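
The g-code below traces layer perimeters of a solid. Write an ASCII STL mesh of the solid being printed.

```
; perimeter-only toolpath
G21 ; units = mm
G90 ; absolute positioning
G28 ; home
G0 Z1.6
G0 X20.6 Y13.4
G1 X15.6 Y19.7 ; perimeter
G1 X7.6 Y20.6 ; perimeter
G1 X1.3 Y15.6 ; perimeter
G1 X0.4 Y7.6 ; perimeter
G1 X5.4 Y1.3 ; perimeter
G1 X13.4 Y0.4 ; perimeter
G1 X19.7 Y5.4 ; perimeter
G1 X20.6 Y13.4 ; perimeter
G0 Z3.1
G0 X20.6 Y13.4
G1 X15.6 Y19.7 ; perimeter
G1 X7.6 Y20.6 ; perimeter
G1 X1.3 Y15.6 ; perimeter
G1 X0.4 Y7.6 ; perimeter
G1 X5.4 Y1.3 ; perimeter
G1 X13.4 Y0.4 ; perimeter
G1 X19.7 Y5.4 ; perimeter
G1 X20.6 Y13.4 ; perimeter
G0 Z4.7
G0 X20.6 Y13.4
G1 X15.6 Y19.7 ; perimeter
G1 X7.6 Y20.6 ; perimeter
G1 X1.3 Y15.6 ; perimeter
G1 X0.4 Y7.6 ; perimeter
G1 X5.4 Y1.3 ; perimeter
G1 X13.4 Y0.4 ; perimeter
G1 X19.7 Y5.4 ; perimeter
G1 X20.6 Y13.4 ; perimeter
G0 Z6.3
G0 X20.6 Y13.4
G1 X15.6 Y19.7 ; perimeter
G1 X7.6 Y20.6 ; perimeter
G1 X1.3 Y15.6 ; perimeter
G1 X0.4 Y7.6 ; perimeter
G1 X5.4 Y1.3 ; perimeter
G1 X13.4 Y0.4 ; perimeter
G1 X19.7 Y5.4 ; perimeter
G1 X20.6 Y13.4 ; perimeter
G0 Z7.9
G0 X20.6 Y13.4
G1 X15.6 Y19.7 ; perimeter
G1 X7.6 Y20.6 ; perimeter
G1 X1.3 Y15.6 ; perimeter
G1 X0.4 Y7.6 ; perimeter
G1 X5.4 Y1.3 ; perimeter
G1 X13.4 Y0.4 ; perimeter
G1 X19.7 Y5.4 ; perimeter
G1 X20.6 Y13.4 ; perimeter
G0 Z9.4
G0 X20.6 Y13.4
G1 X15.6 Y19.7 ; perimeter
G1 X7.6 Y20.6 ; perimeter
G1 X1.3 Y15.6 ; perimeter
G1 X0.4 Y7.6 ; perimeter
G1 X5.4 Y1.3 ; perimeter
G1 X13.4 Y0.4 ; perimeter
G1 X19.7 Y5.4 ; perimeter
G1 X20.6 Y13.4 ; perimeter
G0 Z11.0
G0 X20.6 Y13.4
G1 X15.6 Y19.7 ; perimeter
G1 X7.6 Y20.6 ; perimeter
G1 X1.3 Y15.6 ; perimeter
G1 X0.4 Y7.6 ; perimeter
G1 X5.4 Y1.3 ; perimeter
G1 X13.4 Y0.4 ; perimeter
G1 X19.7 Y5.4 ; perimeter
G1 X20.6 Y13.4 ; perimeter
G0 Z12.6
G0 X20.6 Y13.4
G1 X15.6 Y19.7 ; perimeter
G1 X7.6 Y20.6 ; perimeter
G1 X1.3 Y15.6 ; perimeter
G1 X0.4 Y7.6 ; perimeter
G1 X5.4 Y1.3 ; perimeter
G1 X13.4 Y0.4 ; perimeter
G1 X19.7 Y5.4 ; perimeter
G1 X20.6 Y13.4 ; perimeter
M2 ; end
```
solid part
  facet normal 0.0000 0.0000 -1.0000
    outer loop
      vertex 7.6 20.6 0.0
      vertex 15.6 19.7 0.0
      vertex 20.6 13.4 0.0
    endloop
  endfacet
  facet normal 0.0000 0.0000 -1.0000
    outer loop
      vertex 1.3 15.6 0.0
      vertex 7.6 20.6 0.0
      vertex 20.6 13.4 0.0
    endloop
  endfacet
  facet normal 0.0000 0.0000 -1.0000
    outer loop
      vertex 0.4 7.6 0.0
      vertex 1.3 15.6 0.0
      vertex 20.6 13.4 0.0
    endloop
  endfacet
  facet normal 0.0000 0.0000 -1.0000
    outer loop
      vertex 5.4 1.3 0.0
      vertex 0.4 7.6 0.0
      vertex 20.6 13.4 0.0
    endloop
  endfacet
  facet normal 0.0000 0.0000 -1.0000
    outer loop
      vertex 13.4 0.4 0.0
      vertex 5.4 1.3 0.0
      vertex 20.6 13.4 0.0
    endloop
  endfacet
  facet normal 0.0000 0.0000 -1.0000
    outer loop
      vertex 19.7 5.4 0.0
      vertex 13.4 0.4 0.0
      vertex 20.6 13.4 0.0
    endloop
  endfacet
  facet normal 0.0000 0.0000 1.0000
    outer loop
      vertex 20.6 13.4 12.6
      vertex 15.6 19.7 12.6
      vertex 7.6 20.6 12.6
    endloop
  endfacet
  facet normal 0.0000 0.0000 1.0000
    outer loop
      vertex 20.6 13.4 12.6
      vertex 7.6 20.6 12.6
      vertex 1.3 15.6 12.6
    endloop
  endfacet
  facet normal 0.0000 0.0000 1.0000
    outer loop
      vertex 20.6 13.4 12.6
      vertex 1.3 15.6 12.6
      vertex 0.4 7.6 12.6
    endloop
  endfacet
  facet normal 0.0000 0.0000 1.0000
    outer loop
      vertex 20.6 13.4 12.6
      vertex 0.4 7.6 12.6
      vertex 5.4 1.3 12.6
    endloop
  endfacet
  facet normal 0.0000 0.0000 1.0000
    outer loop
      vertex 20.6 13.4 12.6
      vertex 5.4 1.3 12.6
      vertex 13.4 0.4 12.6
    endloop
  endfacet
  facet normal 0.0000 0.0000 1.0000
    outer loop
      vertex 20.6 13.4 12.6
      vertex 13.4 0.4 12.6
      vertex 19.7 5.4 12.6
    endloop
  endfacet
  facet normal 0.7833 0.6217 0.0000
    outer loop
      vertex 20.6 13.4 0.0
      vertex 15.6 19.7 0.0
      vertex 15.6 19.7 12.6
    endloop
  endfacet
  facet normal 0.7833 0.6217 0.0000
    outer loop
      vertex 20.6 13.4 0.0
      vertex 15.6 19.7 12.6
      vertex 20.6 13.4 12.6
    endloop
  endfacet
  facet normal 0.1118 0.9937 0.0000
    outer loop
      vertex 15.6 19.7 0.0
      vertex 7.6 20.6 0.0
      vertex 7.6 20.6 12.6
    endloop
  endfacet
  facet normal 0.1118 0.9937 0.0000
    outer loop
      vertex 15.6 19.7 0.0
      vertex 7.6 20.6 12.6
      vertex 15.6 19.7 12.6
    endloop
  endfacet
  facet normal -0.6217 0.7833 0.0000
    outer loop
      vertex 7.6 20.6 0.0
      vertex 1.3 15.6 0.0
      vertex 1.3 15.6 12.6
    endloop
  endfacet
  facet normal -0.6217 0.7833 0.0000
    outer loop
      vertex 7.6 20.6 0.0
      vertex 1.3 15.6 12.6
      vertex 7.6 20.6 12.6
    endloop
  endfacet
  facet normal -0.9937 0.1118 0.0000
    outer loop
      vertex 1.3 15.6 0.0
      vertex 0.4 7.6 0.0
      vertex 0.4 7.6 12.6
    endloop
  endfacet
  facet normal -0.9937 0.1118 0.0000
    outer loop
      vertex 1.3 15.6 0.0
      vertex 0.4 7.6 12.6
      vertex 1.3 15.6 12.6
    endloop
  endfacet
  facet normal -0.7833 -0.6217 0.0000
    outer loop
      vertex 0.4 7.6 0.0
      vertex 5.4 1.3 0.0
      vertex 5.4 1.3 12.6
    endloop
  endfacet
  facet normal -0.7833 -0.6217 0.0000
    outer loop
      vertex 0.4 7.6 0.0
      vertex 5.4 1.3 12.6
      vertex 0.4 7.6 12.6
    endloop
  endfacet
  facet normal -0.1118 -0.9937 0.0000
    outer loop
      vertex 5.4 1.3 0.0
      vertex 13.4 0.4 0.0
      vertex 13.4 0.4 12.6
    endloop
  endfacet
  facet normal -0.1118 -0.9937 0.0000
    outer loop
      vertex 5.4 1.3 0.0
      vertex 13.4 0.4 12.6
      vertex 5.4 1.3 12.6
    endloop
  endfacet
  facet normal 0.6217 -0.7833 0.0000
    outer loop
      vertex 13.4 0.4 0.0
      vertex 19.7 5.4 0.0
      vertex 19.7 5.4 12.6
    endloop
  endfacet
  facet normal 0.6217 -0.7833 0.0000
    outer loop
      vertex 13.4 0.4 0.0
      vertex 19.7 5.4 12.6
      vertex 13.4 0.4 12.6
    endloop
  endfacet
  facet normal 0.9937 -0.1118 0.0000
    outer loop
      vertex 19.7 5.4 0.0
      vertex 20.6 13.4 0.0
      vertex 20.6 13.4 12.6
    endloop
  endfacet
  facet normal 0.9937 -0.1118 0.0000
    outer loop
      vertex 19.7 5.4 0.0
      vertex 20.6 13.4 12.6
      vertex 19.7 5.4 12.6
    endloop
  endfacet
endsolid part

The G0 Z moves step by Δz≈1.6 mm. Every layer's G1 loop is the same polygon, so the solid is a straight extrusion of it from z=0 to z≈12.6. Closing with flat bottom and top caps and triangulating gives 28 facets — a regular 8-sided prism (a cylinder approximated with 8 flat sides), circumscribed radius ≈ 10.5 mm, height ≈ 12.6 mm.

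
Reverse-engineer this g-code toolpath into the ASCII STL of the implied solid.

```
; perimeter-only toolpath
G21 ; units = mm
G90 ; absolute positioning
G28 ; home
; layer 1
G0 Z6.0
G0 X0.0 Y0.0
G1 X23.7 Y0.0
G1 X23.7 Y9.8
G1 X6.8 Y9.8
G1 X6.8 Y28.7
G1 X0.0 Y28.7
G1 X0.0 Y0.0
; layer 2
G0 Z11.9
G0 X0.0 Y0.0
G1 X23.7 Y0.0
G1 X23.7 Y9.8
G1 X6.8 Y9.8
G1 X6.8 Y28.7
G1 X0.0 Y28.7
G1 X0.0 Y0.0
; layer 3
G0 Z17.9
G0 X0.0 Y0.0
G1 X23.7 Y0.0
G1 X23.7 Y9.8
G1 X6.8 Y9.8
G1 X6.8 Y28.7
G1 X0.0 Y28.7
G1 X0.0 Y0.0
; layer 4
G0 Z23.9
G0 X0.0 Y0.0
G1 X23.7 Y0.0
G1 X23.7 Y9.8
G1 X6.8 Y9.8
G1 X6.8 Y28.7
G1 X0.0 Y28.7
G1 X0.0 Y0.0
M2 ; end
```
solid part
  facet normal 0.0000 0.0000 -1.0000
    outer loop
      vertex 23.7 9.8 0.0
      vertex 23.7 0.0 0.0
      vertex 0.0 0.0 0.0
    endloop
  endfacet
  facet normal 0.0000 0.0000 -1.0000
    outer loop
      vertex 6.8 9.8 0.0
      vertex 23.7 9.8 0.0
      vertex 0.0 0.0 0.0
    endloop
  endfacet
  facet normal 0.0000 0.0000 -1.0000
    outer loop
      vertex 6.8 28.7 0.0
      vertex 6.8 9.8 0.0
      vertex 0.0 0.0 0.0
    endloop
  endfacet
  facet normal 0.0000 0.0000 -1.0000
    outer loop
      vertex 0.0 28.7 0.0
      vertex 6.8 28.7 0.0
      vertex 0.0 0.0 0.0
    endloop
  endfacet
  facet normal 0.0000 0.0000 1.0000
    outer loop
      vertex 0.0 0.0 23.9
      vertex 23.7 0.0 23.9
      vertex 23.7 9.8 23.9
    endloop
  endfacet
  facet normal 0.0000 0.0000 1.0000
    outer loop
      vertex 0.0 0.0 23.9
      vertex 23.7 9.8 23.9
      vertex 6.8 9.8 23.9
    endloop
  endfacet
  facet normal 0.0000 0.0000 1.0000
    outer loop
      vertex 0.0 0.0 23.9
      vertex 6.8 9.8 23.9
      vertex 6.8 28.7 23.9
    endloop
  endfacet
  facet normal 0.0000 0.0000 1.0000
    outer loop
      vertex 0.0 0.0 23.9
      vertex 6.8 28.7 23.9
      vertex 0.0 28.7 23.9
    endloop
  endfacet
  facet normal 0.0000 -1.0000 0.0000
    outer loop
      vertex 0.0 0.0 0.0
      vertex 23.7 0.0 0.0
      vertex 23.7 0.0 23.9
    endloop
  endfacet
  facet normal 0.0000 -1.0000 0.0000
    outer loop
      vertex 0.0 0.0 0.0
      vertex 23.7 0.0 23.9
      vertex 0.0 0.0 23.9
    endloop
  endfacet
  facet normal 1.0000 0.0000 0.0000
    outer loop
      vertex 23.7 0.0 0.0
      vertex 23.7 9.8 0.0
      vertex 23.7 9.8 23.9
    endloop
  endfacet
  facet normal 1.0000 0.0000 0.0000
    outer loop
      vertex 23.7 0.0 0.0
      vertex 23.7 9.8 23.9
      vertex 23.7 0.0 23.9
    endloop
  endfacet
  facet normal 0.0000 1.0000 0.0000
    outer loop
      vertex 23.7 9.8 0.0
      vertex 6.8 9.8 0.0
      vertex 6.8 9.8 23.9
    endloop
  endfacet
  facet normal 0.0000 1.0000 0.0000
    outer loop
      vertex 23.7 9.8 0.0
      vertex 6.8 9.8 23.9
      vertex 23.7 9.8 23.9
    endloop
  endfacet
  facet normal 1.0000 0.0000 0.0000
    outer loop
      vertex 6.8 9.8 0.0
      vertex 6.8 28.7 0.0
      vertex 6.8 28.7 23.9
    endloop
  endfacet
  facet normal 1.0000 0.0000 0.0000
    outer loop
      vertex 6.8 9.8 0.0
      vertex 6.8 28.7 23.9
      vertex 6.8 9.8 23.9
    endloop
  endfacet
  facet normal 0.0000 1.0000 0.0000
    outer loop
      vertex 6.8 28.7 0.0
      vertex 0.0 28.7 0.0
      vertex 0.0 28.7 23.9
    endloop
  endfacet
  facet normal 0.0000 1.0000 0.0000
    outer loop
      vertex 6.8 28.7 0.0
      vertex 0.0 28.7 23.9
      vertex 6.8 28.7 23.9
    endloop
  endfacet
  facet normal -1.0000 0.0000 0.0000
    outer loop
      vertex 0.0 28.7 0.0
      vertex 0.0 0.0 0.0
      vertex 0.0 0.0 23.9
    endloop
  endfacet
  facet normal -1.0000 0.0000 0.0000
    outer loop
      vertex 0.0 28.7 0.0
      vertex 0.0 0.0 23.9
      vertex 0.0 28.7 23.9
    endloop
  endfacet
endsolid part

The G0 Z moves step by Δz≈6.0 mm. Every layer's G1 loop is the same polygon, so the solid is a straight extrusion of it from z=0 to z≈23.9. Closing with flat bottom and top caps and triangulating gives 20 facets — an L-shaped prism: outer 23.7 × 28.7 mm, arm thicknesses ≈ 9.8 mm (horizontal) and 6.8 mm (vertical), extruded 23.9 mm in z.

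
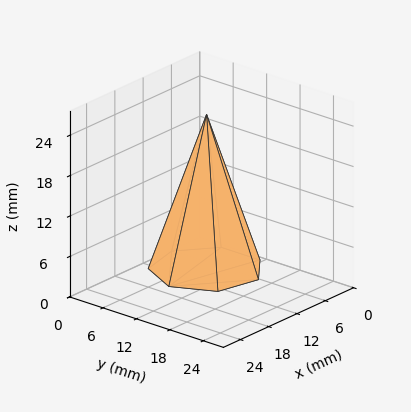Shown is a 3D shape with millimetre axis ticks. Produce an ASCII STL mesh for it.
Reading the render: the shape is a regular 7-sided pyramid, base circumscribed radius ≈ 8 mm, apex at z ≈ 23 mm (dimensions read to the nearest mm from the axis ticks). For the STL, each face is triangulated and given an outward normal.

solid part
  facet normal 0.0000 0.0000 -1.0000
    outer loop
      vertex 6.22 15.80 0.00
      vertex 12.99 14.25 0.00
      vertex 16.00 8.00 0.00
    endloop
  endfacet
  facet normal 0.0000 0.0000 -1.0000
    outer loop
      vertex 0.79 11.47 0.00
      vertex 6.22 15.80 0.00
      vertex 16.00 8.00 0.00
    endloop
  endfacet
  facet normal 0.0000 0.0000 -1.0000
    outer loop
      vertex 0.79 4.53 0.00
      vertex 0.79 11.47 0.00
      vertex 16.00 8.00 0.00
    endloop
  endfacet
  facet normal 0.0000 0.0000 -1.0000
    outer loop
      vertex 6.22 0.20 0.00
      vertex 0.79 4.53 0.00
      vertex 16.00 8.00 0.00
    endloop
  endfacet
  facet normal 0.0000 0.0000 -1.0000
    outer loop
      vertex 12.99 1.75 0.00
      vertex 6.22 0.20 0.00
      vertex 16.00 8.00 0.00
    endloop
  endfacet
  facet normal 0.8597 0.4140 0.2990
    outer loop
      vertex 16.00 8.00 0.00
      vertex 12.99 14.25 0.00
      vertex 8.00 8.00 23.00
    endloop
  endfacet
  facet normal 0.2130 0.9302 0.2990
    outer loop
      vertex 12.99 14.25 0.00
      vertex 6.22 15.80 0.00
      vertex 8.00 8.00 23.00
    endloop
  endfacet
  facet normal -0.5949 0.7461 0.2991
    outer loop
      vertex 6.22 15.80 0.00
      vertex 0.79 11.47 0.00
      vertex 8.00 8.00 23.00
    endloop
  endfacet
  facet normal -0.9542 0.0000 0.2991
    outer loop
      vertex 0.79 11.47 0.00
      vertex 0.79 4.53 0.00
      vertex 8.00 8.00 23.00
    endloop
  endfacet
  facet normal -0.5949 -0.7461 0.2991
    outer loop
      vertex 0.79 4.53 0.00
      vertex 6.22 0.20 0.00
      vertex 8.00 8.00 23.00
    endloop
  endfacet
  facet normal 0.2130 -0.9302 0.2990
    outer loop
      vertex 6.22 0.20 0.00
      vertex 12.99 1.75 0.00
      vertex 8.00 8.00 23.00
    endloop
  endfacet
  facet normal 0.8597 -0.4140 0.2990
    outer loop
      vertex 12.99 1.75 0.00
      vertex 16.00 8.00 0.00
      vertex 8.00 8.00 23.00
    endloop
  endfacet
endsolid part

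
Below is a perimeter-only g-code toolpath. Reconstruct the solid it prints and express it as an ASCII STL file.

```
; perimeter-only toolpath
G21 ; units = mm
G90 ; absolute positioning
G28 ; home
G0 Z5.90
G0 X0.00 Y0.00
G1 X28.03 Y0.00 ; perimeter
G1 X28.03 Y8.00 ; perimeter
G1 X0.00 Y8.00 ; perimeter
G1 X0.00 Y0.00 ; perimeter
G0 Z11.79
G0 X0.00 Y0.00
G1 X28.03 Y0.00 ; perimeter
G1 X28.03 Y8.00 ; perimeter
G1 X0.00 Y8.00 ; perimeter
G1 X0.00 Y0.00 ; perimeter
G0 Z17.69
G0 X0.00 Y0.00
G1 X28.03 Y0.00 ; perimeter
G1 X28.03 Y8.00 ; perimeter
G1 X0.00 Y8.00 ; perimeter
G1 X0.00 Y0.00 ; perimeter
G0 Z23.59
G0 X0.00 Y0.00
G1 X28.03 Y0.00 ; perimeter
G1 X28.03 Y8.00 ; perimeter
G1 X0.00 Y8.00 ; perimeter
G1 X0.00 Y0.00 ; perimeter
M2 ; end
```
solid part
  facet normal 0.0000 0.0000 -1.0000
    outer loop
      vertex 28.03 8.00 0.00
      vertex 28.03 0.00 0.00
      vertex 0.00 0.00 0.00
    endloop
  endfacet
  facet normal 0.0000 0.0000 -1.0000
    outer loop
      vertex 0.00 8.00 0.00
      vertex 28.03 8.00 0.00
      vertex 0.00 0.00 0.00
    endloop
  endfacet
  facet normal 0.0000 0.0000 1.0000
    outer loop
      vertex 0.00 0.00 23.59
      vertex 28.03 0.00 23.59
      vertex 28.03 8.00 23.59
    endloop
  endfacet
  facet normal 0.0000 0.0000 1.0000
    outer loop
      vertex 0.00 0.00 23.59
      vertex 28.03 8.00 23.59
      vertex 0.00 8.00 23.59
    endloop
  endfacet
  facet normal 0.0000 -1.0000 0.0000
    outer loop
      vertex 0.00 0.00 0.00
      vertex 28.03 0.00 0.00
      vertex 28.03 0.00 23.59
    endloop
  endfacet
  facet normal 0.0000 -1.0000 0.0000
    outer loop
      vertex 0.00 0.00 0.00
      vertex 28.03 0.00 23.59
      vertex 0.00 0.00 23.59
    endloop
  endfacet
  facet normal 0.0000 1.0000 0.0000
    outer loop
      vertex 28.03 8.00 23.59
      vertex 28.03 8.00 0.00
      vertex 0.00 8.00 0.00
    endloop
  endfacet
  facet normal 0.0000 1.0000 0.0000
    outer loop
      vertex 0.00 8.00 23.59
      vertex 28.03 8.00 23.59
      vertex 0.00 8.00 0.00
    endloop
  endfacet
  facet normal -1.0000 0.0000 0.0000
    outer loop
      vertex 0.00 8.00 23.59
      vertex 0.00 8.00 0.00
      vertex 0.00 0.00 0.00
    endloop
  endfacet
  facet normal -1.0000 0.0000 0.0000
    outer loop
      vertex 0.00 0.00 23.59
      vertex 0.00 8.00 23.59
      vertex 0.00 0.00 0.00
    endloop
  endfacet
  facet normal 1.0000 0.0000 0.0000
    outer loop
      vertex 28.03 0.00 0.00
      vertex 28.03 8.00 0.00
      vertex 28.03 8.00 23.59
    endloop
  endfacet
  facet normal 1.0000 0.0000 0.0000
    outer loop
      vertex 28.03 0.00 0.00
      vertex 28.03 8.00 23.59
      vertex 28.03 0.00 23.59
    endloop
  endfacet
endsolid part

The G0 Z moves step by Δz≈5.90 mm. Every layer's G1 loop is the same polygon, so the solid is a straight extrusion of it from z=0 to z≈23.6. Closing with flat bottom and top caps and triangulating gives 12 facets — a rectangular box, roughly 28 × 8 mm footprint and 23.6 mm tall.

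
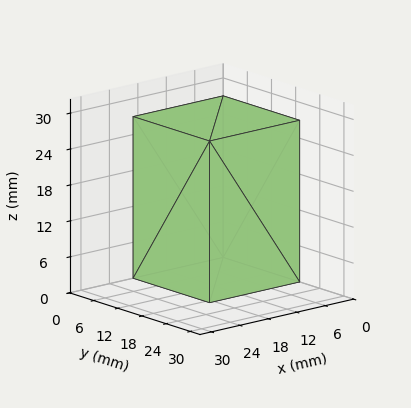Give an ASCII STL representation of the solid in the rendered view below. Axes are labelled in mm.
Reading the render: the shape is a rectangular box, roughly 19 × 19 mm footprint and 27 mm tall (dimensions read to the nearest mm from the axis ticks). For the STL, each face is triangulated and given an outward normal.

solid part
  facet normal 0.0000 0.0000 -1.0000
    outer loop
      vertex 19.0 19.0 0.0
      vertex 19.0 0.0 0.0
      vertex 0.0 0.0 0.0
    endloop
  endfacet
  facet normal 0.0000 0.0000 -1.0000
    outer loop
      vertex 0.0 19.0 0.0
      vertex 19.0 19.0 0.0
      vertex 0.0 0.0 0.0
    endloop
  endfacet
  facet normal 0.0000 0.0000 1.0000
    outer loop
      vertex 0.0 0.0 27.0
      vertex 19.0 0.0 27.0
      vertex 19.0 19.0 27.0
    endloop
  endfacet
  facet normal 0.0000 0.0000 1.0000
    outer loop
      vertex 0.0 0.0 27.0
      vertex 19.0 19.0 27.0
      vertex 0.0 19.0 27.0
    endloop
  endfacet
  facet normal 0.0000 -1.0000 0.0000
    outer loop
      vertex 0.0 0.0 0.0
      vertex 19.0 0.0 0.0
      vertex 19.0 0.0 27.0
    endloop
  endfacet
  facet normal 0.0000 -1.0000 0.0000
    outer loop
      vertex 0.0 0.0 0.0
      vertex 19.0 0.0 27.0
      vertex 0.0 0.0 27.0
    endloop
  endfacet
  facet normal 0.0000 1.0000 0.0000
    outer loop
      vertex 19.0 19.0 27.0
      vertex 19.0 19.0 0.0
      vertex 0.0 19.0 0.0
    endloop
  endfacet
  facet normal 0.0000 1.0000 0.0000
    outer loop
      vertex 0.0 19.0 27.0
      vertex 19.0 19.0 27.0
      vertex 0.0 19.0 0.0
    endloop
  endfacet
  facet normal -1.0000 0.0000 0.0000
    outer loop
      vertex 0.0 19.0 27.0
      vertex 0.0 19.0 0.0
      vertex 0.0 0.0 0.0
    endloop
  endfacet
  facet normal -1.0000 0.0000 0.0000
    outer loop
      vertex 0.0 0.0 27.0
      vertex 0.0 19.0 27.0
      vertex 0.0 0.0 0.0
    endloop
  endfacet
  facet normal 1.0000 0.0000 0.0000
    outer loop
      vertex 19.0 0.0 0.0
      vertex 19.0 19.0 0.0
      vertex 19.0 19.0 27.0
    endloop
  endfacet
  facet normal 1.0000 0.0000 0.0000
    outer loop
      vertex 19.0 0.0 0.0
      vertex 19.0 19.0 27.0
      vertex 19.0 0.0 27.0
    endloop
  endfacet
endsolid part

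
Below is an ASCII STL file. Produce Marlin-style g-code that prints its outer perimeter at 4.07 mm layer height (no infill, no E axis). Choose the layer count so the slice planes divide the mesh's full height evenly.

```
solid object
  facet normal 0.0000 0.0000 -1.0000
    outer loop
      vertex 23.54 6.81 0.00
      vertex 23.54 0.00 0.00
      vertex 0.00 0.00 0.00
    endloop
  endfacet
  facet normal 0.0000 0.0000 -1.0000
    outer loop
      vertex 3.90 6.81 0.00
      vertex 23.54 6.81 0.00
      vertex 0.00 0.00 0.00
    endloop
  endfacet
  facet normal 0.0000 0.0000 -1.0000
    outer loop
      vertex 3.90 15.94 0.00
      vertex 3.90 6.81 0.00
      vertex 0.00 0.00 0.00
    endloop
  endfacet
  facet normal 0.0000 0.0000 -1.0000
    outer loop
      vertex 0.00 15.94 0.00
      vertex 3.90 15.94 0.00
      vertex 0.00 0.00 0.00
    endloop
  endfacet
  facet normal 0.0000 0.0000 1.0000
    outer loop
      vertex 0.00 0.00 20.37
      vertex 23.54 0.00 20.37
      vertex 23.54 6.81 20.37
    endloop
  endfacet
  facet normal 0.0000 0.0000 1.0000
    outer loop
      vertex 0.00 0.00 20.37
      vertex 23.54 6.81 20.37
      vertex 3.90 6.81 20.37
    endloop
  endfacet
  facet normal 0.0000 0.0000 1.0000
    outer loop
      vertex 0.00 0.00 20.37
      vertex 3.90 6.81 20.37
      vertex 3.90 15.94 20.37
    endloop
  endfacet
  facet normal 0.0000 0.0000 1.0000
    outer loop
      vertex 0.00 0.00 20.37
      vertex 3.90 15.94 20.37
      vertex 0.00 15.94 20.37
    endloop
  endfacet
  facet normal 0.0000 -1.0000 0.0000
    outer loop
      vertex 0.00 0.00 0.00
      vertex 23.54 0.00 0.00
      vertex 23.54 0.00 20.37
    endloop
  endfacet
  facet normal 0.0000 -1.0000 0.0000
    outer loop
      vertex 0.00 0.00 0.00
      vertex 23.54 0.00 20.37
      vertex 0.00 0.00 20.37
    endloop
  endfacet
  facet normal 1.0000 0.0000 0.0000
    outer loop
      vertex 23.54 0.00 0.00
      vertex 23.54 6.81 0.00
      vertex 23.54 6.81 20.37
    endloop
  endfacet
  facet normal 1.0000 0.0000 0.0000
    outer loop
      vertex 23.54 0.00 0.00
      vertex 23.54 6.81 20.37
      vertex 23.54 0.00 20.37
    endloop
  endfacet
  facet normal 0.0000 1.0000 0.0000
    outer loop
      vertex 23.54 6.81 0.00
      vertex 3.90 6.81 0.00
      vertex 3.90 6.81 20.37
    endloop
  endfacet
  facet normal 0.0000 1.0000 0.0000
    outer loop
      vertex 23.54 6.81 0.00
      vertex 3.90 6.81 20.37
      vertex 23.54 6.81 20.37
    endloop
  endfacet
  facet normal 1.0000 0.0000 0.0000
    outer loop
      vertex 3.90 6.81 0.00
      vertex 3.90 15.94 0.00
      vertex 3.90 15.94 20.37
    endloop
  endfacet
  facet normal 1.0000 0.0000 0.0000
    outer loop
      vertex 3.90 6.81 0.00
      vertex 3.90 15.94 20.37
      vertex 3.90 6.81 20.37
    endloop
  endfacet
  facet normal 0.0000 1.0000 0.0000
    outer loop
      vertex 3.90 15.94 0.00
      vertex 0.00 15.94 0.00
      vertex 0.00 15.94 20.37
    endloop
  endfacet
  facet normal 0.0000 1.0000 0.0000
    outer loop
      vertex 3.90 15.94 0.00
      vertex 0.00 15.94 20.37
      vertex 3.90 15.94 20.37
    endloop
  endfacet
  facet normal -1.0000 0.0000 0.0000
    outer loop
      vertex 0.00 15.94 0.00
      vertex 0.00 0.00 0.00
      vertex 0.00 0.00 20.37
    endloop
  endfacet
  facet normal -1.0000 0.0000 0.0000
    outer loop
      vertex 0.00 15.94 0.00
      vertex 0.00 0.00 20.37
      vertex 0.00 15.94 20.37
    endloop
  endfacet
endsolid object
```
; perimeter-only toolpath
G21 ; units = mm
G90 ; absolute positioning
G28 ; home
; layer 1
G0 Z4.07
G0 X0.00 Y0.00
G1 X23.54 Y0.00
G1 X23.54 Y6.81
G1 X3.90 Y6.81
G1 X3.90 Y15.94
G1 X0.00 Y15.94
G1 X0.00 Y0.00
; layer 2
G0 Z8.15
G0 X0.00 Y0.00
G1 X23.54 Y0.00
G1 X23.54 Y6.81
G1 X3.90 Y6.81
G1 X3.90 Y15.94
G1 X0.00 Y15.94
G1 X0.00 Y0.00
; layer 3
G0 Z12.22
G0 X0.00 Y0.00
G1 X23.54 Y0.00
G1 X23.54 Y6.81
G1 X3.90 Y6.81
G1 X3.90 Y15.94
G1 X0.00 Y15.94
G1 X0.00 Y0.00
; layer 4
G0 Z16.30
G0 X0.00 Y0.00
G1 X23.54 Y0.00
G1 X23.54 Y6.81
G1 X3.90 Y6.81
G1 X3.90 Y15.94
G1 X0.00 Y15.94
G1 X0.00 Y0.00
; layer 5
G0 Z20.37
G0 X0.00 Y0.00
G1 X23.54 Y0.00
G1 X23.54 Y6.81
G1 X3.90 Y6.81
G1 X3.90 Y15.94
G1 X0.00 Y15.94
G1 X0.00 Y0.00
M2 ; end

The solid is an L-shaped prism: outer 23.5 × 15.9 mm, arm thicknesses ≈ 6.81 mm (horizontal) and 3.9 mm (vertical), extruded 20.4 mm in z. Slicing at Δz = 4.07 mm — 5 equal slices spanning the solid's height, so layer i sits at z = i·h/5 — gives 5 non-empty perimeters. Each is a 6-segment closed polygon; G0 lifts to the layer z and rapids to the start vertex, then G1 traces the edges.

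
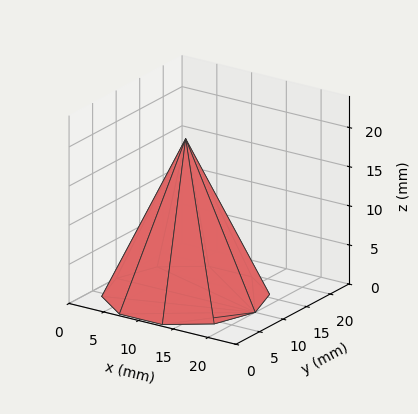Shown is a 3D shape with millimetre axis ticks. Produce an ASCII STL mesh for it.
Reading the render: the shape is a regular 10-sided pyramid, base circumscribed radius ≈ 10 mm, apex at z ≈ 20 mm (dimensions read to the nearest mm from the axis ticks). For the STL, each face is triangulated and given an outward normal.

solid part
  facet normal 0.0000 0.0000 -1.0000
    outer loop
      vertex 13.09 19.51 0.00
      vertex 18.09 15.88 0.00
      vertex 20.00 10.00 0.00
    endloop
  endfacet
  facet normal 0.0000 0.0000 -1.0000
    outer loop
      vertex 6.91 19.51 0.00
      vertex 13.09 19.51 0.00
      vertex 20.00 10.00 0.00
    endloop
  endfacet
  facet normal 0.0000 0.0000 -1.0000
    outer loop
      vertex 1.91 15.88 0.00
      vertex 6.91 19.51 0.00
      vertex 20.00 10.00 0.00
    endloop
  endfacet
  facet normal 0.0000 0.0000 -1.0000
    outer loop
      vertex 0.00 10.00 0.00
      vertex 1.91 15.88 0.00
      vertex 20.00 10.00 0.00
    endloop
  endfacet
  facet normal 0.0000 0.0000 -1.0000
    outer loop
      vertex 1.91 4.12 0.00
      vertex 0.00 10.00 0.00
      vertex 20.00 10.00 0.00
    endloop
  endfacet
  facet normal 0.0000 0.0000 -1.0000
    outer loop
      vertex 6.91 0.49 0.00
      vertex 1.91 4.12 0.00
      vertex 20.00 10.00 0.00
    endloop
  endfacet
  facet normal 0.0000 0.0000 -1.0000
    outer loop
      vertex 13.09 0.49 0.00
      vertex 6.91 0.49 0.00
      vertex 20.00 10.00 0.00
    endloop
  endfacet
  facet normal 0.0000 0.0000 -1.0000
    outer loop
      vertex 18.09 4.12 0.00
      vertex 13.09 0.49 0.00
      vertex 20.00 10.00 0.00
    endloop
  endfacet
  facet normal 0.8589 0.2790 0.4295
    outer loop
      vertex 20.00 10.00 0.00
      vertex 18.09 15.88 0.00
      vertex 10.00 10.00 20.00
    endloop
  endfacet
  facet normal 0.5306 0.7308 0.4295
    outer loop
      vertex 18.09 15.88 0.00
      vertex 13.09 19.51 0.00
      vertex 10.00 10.00 20.00
    endloop
  endfacet
  facet normal 0.0000 0.9031 0.4294
    outer loop
      vertex 13.09 19.51 0.00
      vertex 6.91 19.51 0.00
      vertex 10.00 10.00 20.00
    endloop
  endfacet
  facet normal -0.5306 0.7308 0.4295
    outer loop
      vertex 6.91 19.51 0.00
      vertex 1.91 15.88 0.00
      vertex 10.00 10.00 20.00
    endloop
  endfacet
  facet normal -0.8589 0.2790 0.4295
    outer loop
      vertex 1.91 15.88 0.00
      vertex 0.00 10.00 0.00
      vertex 10.00 10.00 20.00
    endloop
  endfacet
  facet normal -0.8589 -0.2790 0.4295
    outer loop
      vertex 0.00 10.00 0.00
      vertex 1.91 4.12 0.00
      vertex 10.00 10.00 20.00
    endloop
  endfacet
  facet normal -0.5306 -0.7308 0.4295
    outer loop
      vertex 1.91 4.12 0.00
      vertex 6.91 0.49 0.00
      vertex 10.00 10.00 20.00
    endloop
  endfacet
  facet normal 0.0000 -0.9031 0.4294
    outer loop
      vertex 6.91 0.49 0.00
      vertex 13.09 0.49 0.00
      vertex 10.00 10.00 20.00
    endloop
  endfacet
  facet normal 0.5306 -0.7308 0.4295
    outer loop
      vertex 13.09 0.49 0.00
      vertex 18.09 4.12 0.00
      vertex 10.00 10.00 20.00
    endloop
  endfacet
  facet normal 0.8589 -0.2790 0.4295
    outer loop
      vertex 18.09 4.12 0.00
      vertex 20.00 10.00 0.00
      vertex 10.00 10.00 20.00
    endloop
  endfacet
endsolid part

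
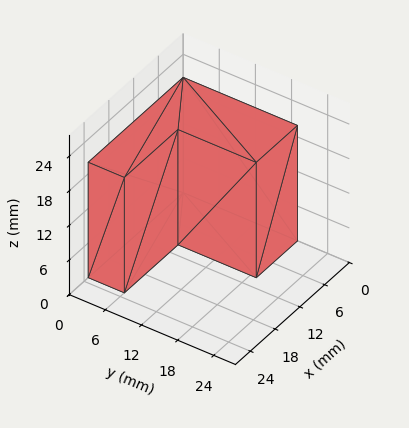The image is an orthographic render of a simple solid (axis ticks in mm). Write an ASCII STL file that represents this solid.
Reading the render: the shape is an L-shaped prism: outer 23 × 19 mm, arm thicknesses ≈ 6 mm (horizontal) and 10 mm (vertical), extruded 20 mm in z (dimensions read to the nearest mm from the axis ticks). For the STL, each face is triangulated and given an outward normal.

solid part
  facet normal 0.0000 0.0000 -1.0000
    outer loop
      vertex 23.0 6.0 0.0
      vertex 23.0 0.0 0.0
      vertex 0.0 0.0 0.0
    endloop
  endfacet
  facet normal 0.0000 0.0000 -1.0000
    outer loop
      vertex 10.0 6.0 0.0
      vertex 23.0 6.0 0.0
      vertex 0.0 0.0 0.0
    endloop
  endfacet
  facet normal 0.0000 0.0000 -1.0000
    outer loop
      vertex 10.0 19.0 0.0
      vertex 10.0 6.0 0.0
      vertex 0.0 0.0 0.0
    endloop
  endfacet
  facet normal 0.0000 0.0000 -1.0000
    outer loop
      vertex 0.0 19.0 0.0
      vertex 10.0 19.0 0.0
      vertex 0.0 0.0 0.0
    endloop
  endfacet
  facet normal 0.0000 0.0000 1.0000
    outer loop
      vertex 0.0 0.0 20.0
      vertex 23.0 0.0 20.0
      vertex 23.0 6.0 20.0
    endloop
  endfacet
  facet normal 0.0000 0.0000 1.0000
    outer loop
      vertex 0.0 0.0 20.0
      vertex 23.0 6.0 20.0
      vertex 10.0 6.0 20.0
    endloop
  endfacet
  facet normal 0.0000 0.0000 1.0000
    outer loop
      vertex 0.0 0.0 20.0
      vertex 10.0 6.0 20.0
      vertex 10.0 19.0 20.0
    endloop
  endfacet
  facet normal 0.0000 0.0000 1.0000
    outer loop
      vertex 0.0 0.0 20.0
      vertex 10.0 19.0 20.0
      vertex 0.0 19.0 20.0
    endloop
  endfacet
  facet normal 0.0000 -1.0000 0.0000
    outer loop
      vertex 0.0 0.0 0.0
      vertex 23.0 0.0 0.0
      vertex 23.0 0.0 20.0
    endloop
  endfacet
  facet normal 0.0000 -1.0000 0.0000
    outer loop
      vertex 0.0 0.0 0.0
      vertex 23.0 0.0 20.0
      vertex 0.0 0.0 20.0
    endloop
  endfacet
  facet normal 1.0000 0.0000 0.0000
    outer loop
      vertex 23.0 0.0 0.0
      vertex 23.0 6.0 0.0
      vertex 23.0 6.0 20.0
    endloop
  endfacet
  facet normal 1.0000 0.0000 0.0000
    outer loop
      vertex 23.0 0.0 0.0
      vertex 23.0 6.0 20.0
      vertex 23.0 0.0 20.0
    endloop
  endfacet
  facet normal 0.0000 1.0000 0.0000
    outer loop
      vertex 23.0 6.0 0.0
      vertex 10.0 6.0 0.0
      vertex 10.0 6.0 20.0
    endloop
  endfacet
  facet normal 0.0000 1.0000 0.0000
    outer loop
      vertex 23.0 6.0 0.0
      vertex 10.0 6.0 20.0
      vertex 23.0 6.0 20.0
    endloop
  endfacet
  facet normal 1.0000 0.0000 0.0000
    outer loop
      vertex 10.0 6.0 0.0
      vertex 10.0 19.0 0.0
      vertex 10.0 19.0 20.0
    endloop
  endfacet
  facet normal 1.0000 0.0000 0.0000
    outer loop
      vertex 10.0 6.0 0.0
      vertex 10.0 19.0 20.0
      vertex 10.0 6.0 20.0
    endloop
  endfacet
  facet normal 0.0000 1.0000 0.0000
    outer loop
      vertex 10.0 19.0 0.0
      vertex 0.0 19.0 0.0
      vertex 0.0 19.0 20.0
    endloop
  endfacet
  facet normal 0.0000 1.0000 0.0000
    outer loop
      vertex 10.0 19.0 0.0
      vertex 0.0 19.0 20.0
      vertex 10.0 19.0 20.0
    endloop
  endfacet
  facet normal -1.0000 0.0000 0.0000
    outer loop
      vertex 0.0 19.0 0.0
      vertex 0.0 0.0 0.0
      vertex 0.0 0.0 20.0
    endloop
  endfacet
  facet normal -1.0000 0.0000 0.0000
    outer loop
      vertex 0.0 19.0 0.0
      vertex 0.0 0.0 20.0
      vertex 0.0 19.0 20.0
    endloop
  endfacet
endsolid part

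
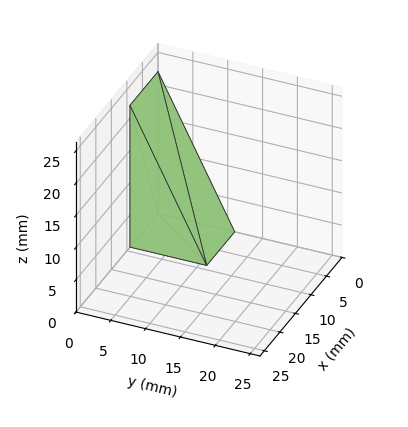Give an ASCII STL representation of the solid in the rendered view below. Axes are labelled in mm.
Reading the render: the shape is a wedge (ramp): 9 × 11 mm base, rising to 22 mm along the y=0 edge and sloping linearly to z=0 at y=11 (dimensions read to the nearest mm from the axis ticks). For the STL, each face is triangulated and given an outward normal.

solid part
  facet normal 0.0000 0.0000 -1.0000
    outer loop
      vertex 9.0 11.0 0.0
      vertex 9.0 0.0 0.0
      vertex 0.0 0.0 0.0
    endloop
  endfacet
  facet normal 0.0000 0.0000 -1.0000
    outer loop
      vertex 0.0 11.0 0.0
      vertex 9.0 11.0 0.0
      vertex 0.0 0.0 0.0
    endloop
  endfacet
  facet normal 0.0000 -1.0000 0.0000
    outer loop
      vertex 0.0 0.0 0.0
      vertex 9.0 0.0 0.0
      vertex 9.0 0.0 22.0
    endloop
  endfacet
  facet normal 0.0000 -1.0000 0.0000
    outer loop
      vertex 0.0 0.0 0.0
      vertex 9.0 0.0 22.0
      vertex 0.0 0.0 22.0
    endloop
  endfacet
  facet normal 0.0000 0.8944 0.4472
    outer loop
      vertex 0.0 0.0 22.0
      vertex 9.0 0.0 22.0
      vertex 9.0 11.0 0.0
    endloop
  endfacet
  facet normal 0.0000 0.8944 0.4472
    outer loop
      vertex 0.0 0.0 22.0
      vertex 9.0 11.0 0.0
      vertex 0.0 11.0 0.0
    endloop
  endfacet
  facet normal -1.0000 0.0000 0.0000
    outer loop
      vertex 0.0 0.0 22.0
      vertex 0.0 11.0 0.0
      vertex 0.0 0.0 0.0
    endloop
  endfacet
  facet normal 1.0000 0.0000 0.0000
    outer loop
      vertex 9.0 0.0 0.0
      vertex 9.0 11.0 0.0
      vertex 9.0 0.0 22.0
    endloop
  endfacet
endsolid part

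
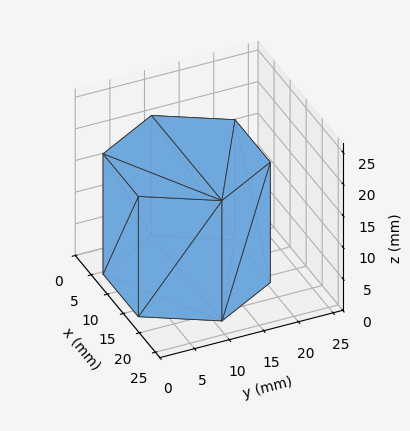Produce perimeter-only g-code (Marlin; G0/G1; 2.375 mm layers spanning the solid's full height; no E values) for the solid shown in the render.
Reading the render: the shape is a regular 6-sided prism (a cylinder approximated with 6 flat sides), circumscribed radius ≈ 11 mm, height ≈ 19 mm (dimensions read to the nearest mm from the axis ticks). For the g-code, the solid's height is divided into equal slices at the stated Δz and each level perimeter traced with G1 moves after a G0 lift.

; perimeter-only toolpath
G21 ; units = mm
G90 ; absolute positioning
G28 ; home
; layer 1
G0 Z2.375
G0 X22.000 Y11.000
G1 X16.500 Y20.526
G1 X5.500 Y20.526
G1 X0.000 Y11.000
G1 X5.500 Y1.474
G1 X16.500 Y1.474
G1 X22.000 Y11.000
; layer 2
G0 Z4.750
G0 X22.000 Y11.000
G1 X16.500 Y20.526
G1 X5.500 Y20.526
G1 X0.000 Y11.000
G1 X5.500 Y1.474
G1 X16.500 Y1.474
G1 X22.000 Y11.000
; layer 3
G0 Z7.125
G0 X22.000 Y11.000
G1 X16.500 Y20.526
G1 X5.500 Y20.526
G1 X0.000 Y11.000
G1 X5.500 Y1.474
G1 X16.500 Y1.474
G1 X22.000 Y11.000
; layer 4
G0 Z9.500
G0 X22.000 Y11.000
G1 X16.500 Y20.526
G1 X5.500 Y20.526
G1 X0.000 Y11.000
G1 X5.500 Y1.474
G1 X16.500 Y1.474
G1 X22.000 Y11.000
; layer 5
G0 Z11.875
G0 X22.000 Y11.000
G1 X16.500 Y20.526
G1 X5.500 Y20.526
G1 X0.000 Y11.000
G1 X5.500 Y1.474
G1 X16.500 Y1.474
G1 X22.000 Y11.000
; layer 6
G0 Z14.250
G0 X22.000 Y11.000
G1 X16.500 Y20.526
G1 X5.500 Y20.526
G1 X0.000 Y11.000
G1 X5.500 Y1.474
G1 X16.500 Y1.474
G1 X22.000 Y11.000
; layer 7
G0 Z16.625
G0 X22.000 Y11.000
G1 X16.500 Y20.526
G1 X5.500 Y20.526
G1 X0.000 Y11.000
G1 X5.500 Y1.474
G1 X16.500 Y1.474
G1 X22.000 Y11.000
; layer 8
G0 Z19.000
G0 X22.000 Y11.000
G1 X16.500 Y20.526
G1 X5.500 Y20.526
G1 X0.000 Y11.000
G1 X5.500 Y1.474
G1 X16.500 Y1.474
G1 X22.000 Y11.000
M2 ; end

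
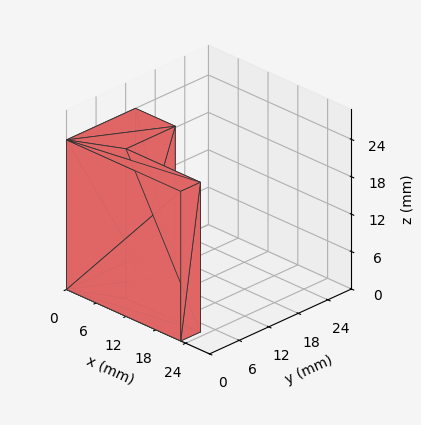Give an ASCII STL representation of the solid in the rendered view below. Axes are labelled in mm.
Reading the render: the shape is an L-shaped prism: outer 23 × 14 mm, arm thicknesses ≈ 4 mm (horizontal) and 8 mm (vertical), extruded 24 mm in z (dimensions read to the nearest mm from the axis ticks). For the STL, each face is triangulated and given an outward normal.

solid part
  facet normal 0.0000 0.0000 -1.0000
    outer loop
      vertex 23.00 4.00 0.00
      vertex 23.00 0.00 0.00
      vertex 0.00 0.00 0.00
    endloop
  endfacet
  facet normal 0.0000 0.0000 -1.0000
    outer loop
      vertex 8.00 4.00 0.00
      vertex 23.00 4.00 0.00
      vertex 0.00 0.00 0.00
    endloop
  endfacet
  facet normal 0.0000 0.0000 -1.0000
    outer loop
      vertex 8.00 14.00 0.00
      vertex 8.00 4.00 0.00
      vertex 0.00 0.00 0.00
    endloop
  endfacet
  facet normal 0.0000 0.0000 -1.0000
    outer loop
      vertex 0.00 14.00 0.00
      vertex 8.00 14.00 0.00
      vertex 0.00 0.00 0.00
    endloop
  endfacet
  facet normal 0.0000 0.0000 1.0000
    outer loop
      vertex 0.00 0.00 24.00
      vertex 23.00 0.00 24.00
      vertex 23.00 4.00 24.00
    endloop
  endfacet
  facet normal 0.0000 0.0000 1.0000
    outer loop
      vertex 0.00 0.00 24.00
      vertex 23.00 4.00 24.00
      vertex 8.00 4.00 24.00
    endloop
  endfacet
  facet normal 0.0000 0.0000 1.0000
    outer loop
      vertex 0.00 0.00 24.00
      vertex 8.00 4.00 24.00
      vertex 8.00 14.00 24.00
    endloop
  endfacet
  facet normal 0.0000 0.0000 1.0000
    outer loop
      vertex 0.00 0.00 24.00
      vertex 8.00 14.00 24.00
      vertex 0.00 14.00 24.00
    endloop
  endfacet
  facet normal 0.0000 -1.0000 0.0000
    outer loop
      vertex 0.00 0.00 0.00
      vertex 23.00 0.00 0.00
      vertex 23.00 0.00 24.00
    endloop
  endfacet
  facet normal 0.0000 -1.0000 0.0000
    outer loop
      vertex 0.00 0.00 0.00
      vertex 23.00 0.00 24.00
      vertex 0.00 0.00 24.00
    endloop
  endfacet
  facet normal 1.0000 0.0000 0.0000
    outer loop
      vertex 23.00 0.00 0.00
      vertex 23.00 4.00 0.00
      vertex 23.00 4.00 24.00
    endloop
  endfacet
  facet normal 1.0000 0.0000 0.0000
    outer loop
      vertex 23.00 0.00 0.00
      vertex 23.00 4.00 24.00
      vertex 23.00 0.00 24.00
    endloop
  endfacet
  facet normal 0.0000 1.0000 0.0000
    outer loop
      vertex 23.00 4.00 0.00
      vertex 8.00 4.00 0.00
      vertex 8.00 4.00 24.00
    endloop
  endfacet
  facet normal 0.0000 1.0000 0.0000
    outer loop
      vertex 23.00 4.00 0.00
      vertex 8.00 4.00 24.00
      vertex 23.00 4.00 24.00
    endloop
  endfacet
  facet normal 1.0000 0.0000 0.0000
    outer loop
      vertex 8.00 4.00 0.00
      vertex 8.00 14.00 0.00
      vertex 8.00 14.00 24.00
    endloop
  endfacet
  facet normal 1.0000 0.0000 0.0000
    outer loop
      vertex 8.00 4.00 0.00
      vertex 8.00 14.00 24.00
      vertex 8.00 4.00 24.00
    endloop
  endfacet
  facet normal 0.0000 1.0000 0.0000
    outer loop
      vertex 8.00 14.00 0.00
      vertex 0.00 14.00 0.00
      vertex 0.00 14.00 24.00
    endloop
  endfacet
  facet normal 0.0000 1.0000 0.0000
    outer loop
      vertex 8.00 14.00 0.00
      vertex 0.00 14.00 24.00
      vertex 8.00 14.00 24.00
    endloop
  endfacet
  facet normal -1.0000 0.0000 0.0000
    outer loop
      vertex 0.00 14.00 0.00
      vertex 0.00 0.00 0.00
      vertex 0.00 0.00 24.00
    endloop
  endfacet
  facet normal -1.0000 0.0000 0.0000
    outer loop
      vertex 0.00 14.00 0.00
      vertex 0.00 0.00 24.00
      vertex 0.00 14.00 24.00
    endloop
  endfacet
endsolid part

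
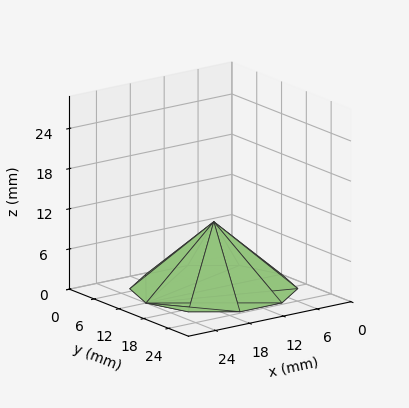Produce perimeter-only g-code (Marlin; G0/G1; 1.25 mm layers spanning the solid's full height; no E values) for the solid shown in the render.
Reading the render: the shape is a regular 10-sided pyramid, base circumscribed radius ≈ 12 mm, apex at z ≈ 10 mm (dimensions read to the nearest mm from the axis ticks). For the g-code, the solid's height is divided into equal slices at the stated Δz and each level perimeter traced with G1 moves after a G0 lift.

; perimeter-only toolpath
G21 ; units = mm
G90 ; absolute positioning
G28 ; home
; layer 1
G0 Z1.25
G0 X22.50 Y12.00
G1 X20.50 Y18.17
G1 X15.25 Y21.98
G1 X8.75 Y21.98
G1 X3.50 Y18.17
G1 X1.50 Y12.00
G1 X3.50 Y5.83
G1 X8.75 Y2.02
G1 X15.25 Y2.02
G1 X20.50 Y5.83
G1 X22.50 Y12.00
; layer 2
G0 Z2.50
G0 X21.00 Y12.00
G1 X19.28 Y17.29
G1 X14.78 Y20.56
G1 X9.22 Y20.56
G1 X4.72 Y17.29
G1 X3.00 Y12.00
G1 X4.72 Y6.71
G1 X9.22 Y3.44
G1 X14.78 Y3.44
G1 X19.28 Y6.71
G1 X21.00 Y12.00
; layer 3
G0 Z3.75
G0 X19.50 Y12.00
G1 X18.07 Y16.41
G1 X14.32 Y19.13
G1 X9.68 Y19.13
G1 X5.93 Y16.41
G1 X4.50 Y12.00
G1 X5.93 Y7.59
G1 X9.68 Y4.87
G1 X14.32 Y4.87
G1 X18.07 Y7.59
G1 X19.50 Y12.00
; layer 4
G0 Z5.00
G0 X18.00 Y12.00
G1 X16.86 Y15.53
G1 X13.86 Y17.70
G1 X10.14 Y17.70
G1 X7.14 Y15.53
G1 X6.00 Y12.00
G1 X7.14 Y8.47
G1 X10.14 Y6.29
G1 X13.86 Y6.29
G1 X16.86 Y8.47
G1 X18.00 Y12.00
; layer 5
G0 Z6.25
G0 X16.50 Y12.00
G1 X15.64 Y14.64
G1 X13.39 Y16.28
G1 X10.61 Y16.28
G1 X8.36 Y14.64
G1 X7.50 Y12.00
G1 X8.36 Y9.36
G1 X10.61 Y7.72
G1 X13.39 Y7.72
G1 X15.64 Y9.36
G1 X16.50 Y12.00
; layer 6
G0 Z7.50
G0 X15.00 Y12.00
G1 X14.43 Y13.76
G1 X12.93 Y14.85
G1 X11.07 Y14.85
G1 X9.57 Y13.76
G1 X9.00 Y12.00
G1 X9.57 Y10.24
G1 X11.07 Y9.15
G1 X12.93 Y9.15
G1 X14.43 Y10.24
G1 X15.00 Y12.00
; layer 7
G0 Z8.75
G0 X13.50 Y12.00
G1 X13.21 Y12.88
G1 X12.46 Y13.43
G1 X11.54 Y13.43
G1 X10.79 Y12.88
G1 X10.50 Y12.00
G1 X10.79 Y11.12
G1 X11.54 Y10.57
G1 X12.46 Y10.57
G1 X13.21 Y11.12
G1 X13.50 Y12.00
M2 ; end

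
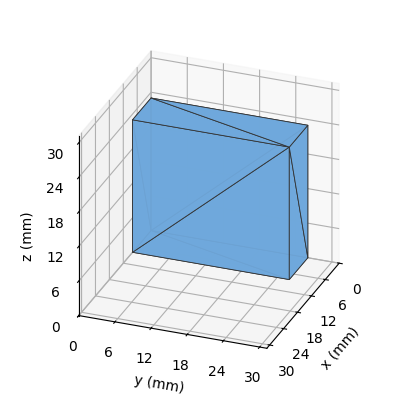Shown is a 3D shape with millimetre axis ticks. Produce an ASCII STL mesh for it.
Reading the render: the shape is a rectangular box, roughly 8 × 26 mm footprint and 23 mm tall (dimensions read to the nearest mm from the axis ticks). For the STL, each face is triangulated and given an outward normal.

solid part
  facet normal 0.0000 0.0000 -1.0000
    outer loop
      vertex 8.00 26.00 0.00
      vertex 8.00 0.00 0.00
      vertex 0.00 0.00 0.00
    endloop
  endfacet
  facet normal 0.0000 0.0000 -1.0000
    outer loop
      vertex 0.00 26.00 0.00
      vertex 8.00 26.00 0.00
      vertex 0.00 0.00 0.00
    endloop
  endfacet
  facet normal 0.0000 0.0000 1.0000
    outer loop
      vertex 0.00 0.00 23.00
      vertex 8.00 0.00 23.00
      vertex 8.00 26.00 23.00
    endloop
  endfacet
  facet normal 0.0000 0.0000 1.0000
    outer loop
      vertex 0.00 0.00 23.00
      vertex 8.00 26.00 23.00
      vertex 0.00 26.00 23.00
    endloop
  endfacet
  facet normal 0.0000 -1.0000 0.0000
    outer loop
      vertex 0.00 0.00 0.00
      vertex 8.00 0.00 0.00
      vertex 8.00 0.00 23.00
    endloop
  endfacet
  facet normal 0.0000 -1.0000 0.0000
    outer loop
      vertex 0.00 0.00 0.00
      vertex 8.00 0.00 23.00
      vertex 0.00 0.00 23.00
    endloop
  endfacet
  facet normal 0.0000 1.0000 0.0000
    outer loop
      vertex 8.00 26.00 23.00
      vertex 8.00 26.00 0.00
      vertex 0.00 26.00 0.00
    endloop
  endfacet
  facet normal 0.0000 1.0000 0.0000
    outer loop
      vertex 0.00 26.00 23.00
      vertex 8.00 26.00 23.00
      vertex 0.00 26.00 0.00
    endloop
  endfacet
  facet normal -1.0000 0.0000 0.0000
    outer loop
      vertex 0.00 26.00 23.00
      vertex 0.00 26.00 0.00
      vertex 0.00 0.00 0.00
    endloop
  endfacet
  facet normal -1.0000 0.0000 0.0000
    outer loop
      vertex 0.00 0.00 23.00
      vertex 0.00 26.00 23.00
      vertex 0.00 0.00 0.00
    endloop
  endfacet
  facet normal 1.0000 0.0000 0.0000
    outer loop
      vertex 8.00 0.00 0.00
      vertex 8.00 26.00 0.00
      vertex 8.00 26.00 23.00
    endloop
  endfacet
  facet normal 1.0000 0.0000 0.0000
    outer loop
      vertex 8.00 0.00 0.00
      vertex 8.00 26.00 23.00
      vertex 8.00 0.00 23.00
    endloop
  endfacet
endsolid part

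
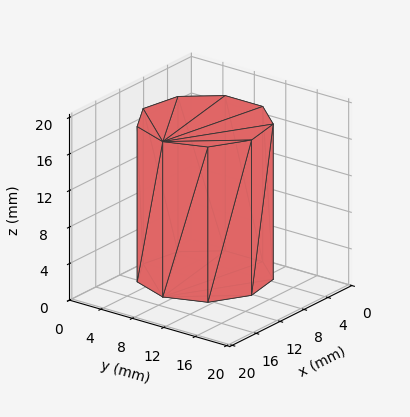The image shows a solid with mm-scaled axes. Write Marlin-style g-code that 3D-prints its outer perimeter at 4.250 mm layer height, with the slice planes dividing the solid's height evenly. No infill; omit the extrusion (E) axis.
Reading the render: the shape is a regular 9-sided prism (a cylinder approximated with 9 flat sides), circumscribed radius ≈ 7 mm, height ≈ 17 mm (dimensions read to the nearest mm from the axis ticks). For the g-code, the solid's height is divided into equal slices at the stated Δz and each level perimeter traced with G1 moves after a G0 lift.

; perimeter-only toolpath
G21 ; units = mm
G90 ; absolute positioning
G28 ; home
; layer 1
G0 Z4.250
G0 X14.000 Y7.000
G1 X12.362 Y11.500
G1 X8.216 Y13.894
G1 X3.500 Y13.062
G1 X0.422 Y9.394
G1 X0.422 Y4.606
G1 X3.500 Y0.938
G1 X8.216 Y0.106
G1 X12.362 Y2.500
G1 X14.000 Y7.000
; layer 2
G0 Z8.500
G0 X14.000 Y7.000
G1 X12.362 Y11.500
G1 X8.216 Y13.894
G1 X3.500 Y13.062
G1 X0.422 Y9.394
G1 X0.422 Y4.606
G1 X3.500 Y0.938
G1 X8.216 Y0.106
G1 X12.362 Y2.500
G1 X14.000 Y7.000
; layer 3
G0 Z12.750
G0 X14.000 Y7.000
G1 X12.362 Y11.500
G1 X8.216 Y13.894
G1 X3.500 Y13.062
G1 X0.422 Y9.394
G1 X0.422 Y4.606
G1 X3.500 Y0.938
G1 X8.216 Y0.106
G1 X12.362 Y2.500
G1 X14.000 Y7.000
; layer 4
G0 Z17.000
G0 X14.000 Y7.000
G1 X12.362 Y11.500
G1 X8.216 Y13.894
G1 X3.500 Y13.062
G1 X0.422 Y9.394
G1 X0.422 Y4.606
G1 X3.500 Y0.938
G1 X8.216 Y0.106
G1 X12.362 Y2.500
G1 X14.000 Y7.000
M2 ; end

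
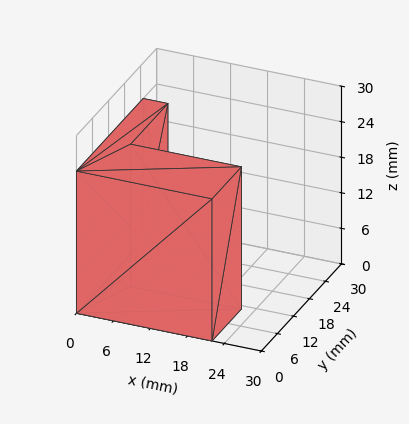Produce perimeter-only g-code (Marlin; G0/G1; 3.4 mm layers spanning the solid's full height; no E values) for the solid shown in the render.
Reading the render: the shape is an L-shaped prism: outer 22 × 25 mm, arm thicknesses ≈ 11 mm (horizontal) and 4 mm (vertical), extruded 24 mm in z (dimensions read to the nearest mm from the axis ticks). For the g-code, the solid's height is divided into equal slices at the stated Δz and each level perimeter traced with G1 moves after a G0 lift.

; perimeter-only toolpath
G21 ; units = mm
G90 ; absolute positioning
G28 ; home
; layer 1
G0 Z3.4
G0 X0.0 Y0.0
G1 X22.0 Y0.0
G1 X22.0 Y11.0
G1 X4.0 Y11.0
G1 X4.0 Y25.0
G1 X0.0 Y25.0
G1 X0.0 Y0.0
; layer 2
G0 Z6.9
G0 X0.0 Y0.0
G1 X22.0 Y0.0
G1 X22.0 Y11.0
G1 X4.0 Y11.0
G1 X4.0 Y25.0
G1 X0.0 Y25.0
G1 X0.0 Y0.0
; layer 3
G0 Z10.3
G0 X0.0 Y0.0
G1 X22.0 Y0.0
G1 X22.0 Y11.0
G1 X4.0 Y11.0
G1 X4.0 Y25.0
G1 X0.0 Y25.0
G1 X0.0 Y0.0
; layer 4
G0 Z13.7
G0 X0.0 Y0.0
G1 X22.0 Y0.0
G1 X22.0 Y11.0
G1 X4.0 Y11.0
G1 X4.0 Y25.0
G1 X0.0 Y25.0
G1 X0.0 Y0.0
; layer 5
G0 Z17.1
G0 X0.0 Y0.0
G1 X22.0 Y0.0
G1 X22.0 Y11.0
G1 X4.0 Y11.0
G1 X4.0 Y25.0
G1 X0.0 Y25.0
G1 X0.0 Y0.0
; layer 6
G0 Z20.6
G0 X0.0 Y0.0
G1 X22.0 Y0.0
G1 X22.0 Y11.0
G1 X4.0 Y11.0
G1 X4.0 Y25.0
G1 X0.0 Y25.0
G1 X0.0 Y0.0
; layer 7
G0 Z24.0
G0 X0.0 Y0.0
G1 X22.0 Y0.0
G1 X22.0 Y11.0
G1 X4.0 Y11.0
G1 X4.0 Y25.0
G1 X0.0 Y25.0
G1 X0.0 Y0.0
M2 ; end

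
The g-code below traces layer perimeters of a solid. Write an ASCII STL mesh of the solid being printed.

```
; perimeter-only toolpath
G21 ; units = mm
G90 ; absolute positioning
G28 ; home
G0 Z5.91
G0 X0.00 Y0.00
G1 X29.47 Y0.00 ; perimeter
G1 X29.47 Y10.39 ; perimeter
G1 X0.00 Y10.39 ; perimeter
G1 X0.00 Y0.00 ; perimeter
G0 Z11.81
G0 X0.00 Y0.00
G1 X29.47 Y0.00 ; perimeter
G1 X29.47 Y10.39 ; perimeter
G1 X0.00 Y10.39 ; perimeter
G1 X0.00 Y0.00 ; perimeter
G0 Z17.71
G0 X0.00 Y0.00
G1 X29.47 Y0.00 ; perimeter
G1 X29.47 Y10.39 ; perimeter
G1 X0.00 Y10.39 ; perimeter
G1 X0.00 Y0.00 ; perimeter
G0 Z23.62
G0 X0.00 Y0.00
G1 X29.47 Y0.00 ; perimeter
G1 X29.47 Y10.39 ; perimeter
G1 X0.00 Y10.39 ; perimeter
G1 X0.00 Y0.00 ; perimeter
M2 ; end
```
solid part
  facet normal 0.0000 0.0000 -1.0000
    outer loop
      vertex 29.47 10.39 0.00
      vertex 29.47 0.00 0.00
      vertex 0.00 0.00 0.00
    endloop
  endfacet
  facet normal 0.0000 0.0000 -1.0000
    outer loop
      vertex 0.00 10.39 0.00
      vertex 29.47 10.39 0.00
      vertex 0.00 0.00 0.00
    endloop
  endfacet
  facet normal 0.0000 0.0000 1.0000
    outer loop
      vertex 0.00 0.00 23.62
      vertex 29.47 0.00 23.62
      vertex 29.47 10.39 23.62
    endloop
  endfacet
  facet normal 0.0000 0.0000 1.0000
    outer loop
      vertex 0.00 0.00 23.62
      vertex 29.47 10.39 23.62
      vertex 0.00 10.39 23.62
    endloop
  endfacet
  facet normal 0.0000 -1.0000 0.0000
    outer loop
      vertex 0.00 0.00 0.00
      vertex 29.47 0.00 0.00
      vertex 29.47 0.00 23.62
    endloop
  endfacet
  facet normal 0.0000 -1.0000 0.0000
    outer loop
      vertex 0.00 0.00 0.00
      vertex 29.47 0.00 23.62
      vertex 0.00 0.00 23.62
    endloop
  endfacet
  facet normal 0.0000 1.0000 0.0000
    outer loop
      vertex 29.47 10.39 23.62
      vertex 29.47 10.39 0.00
      vertex 0.00 10.39 0.00
    endloop
  endfacet
  facet normal 0.0000 1.0000 0.0000
    outer loop
      vertex 0.00 10.39 23.62
      vertex 29.47 10.39 23.62
      vertex 0.00 10.39 0.00
    endloop
  endfacet
  facet normal -1.0000 0.0000 0.0000
    outer loop
      vertex 0.00 10.39 23.62
      vertex 0.00 10.39 0.00
      vertex 0.00 0.00 0.00
    endloop
  endfacet
  facet normal -1.0000 0.0000 0.0000
    outer loop
      vertex 0.00 0.00 23.62
      vertex 0.00 10.39 23.62
      vertex 0.00 0.00 0.00
    endloop
  endfacet
  facet normal 1.0000 0.0000 0.0000
    outer loop
      vertex 29.47 0.00 0.00
      vertex 29.47 10.39 0.00
      vertex 29.47 10.39 23.62
    endloop
  endfacet
  facet normal 1.0000 0.0000 0.0000
    outer loop
      vertex 29.47 0.00 0.00
      vertex 29.47 10.39 23.62
      vertex 29.47 0.00 23.62
    endloop
  endfacet
endsolid part

The G0 Z moves step by Δz≈5.91 mm. Every layer's G1 loop is the same polygon, so the solid is a straight extrusion of it from z=0 to z≈23.6. Closing with flat bottom and top caps and triangulating gives 12 facets — a rectangular box, roughly 29.5 × 10.4 mm footprint and 23.6 mm tall.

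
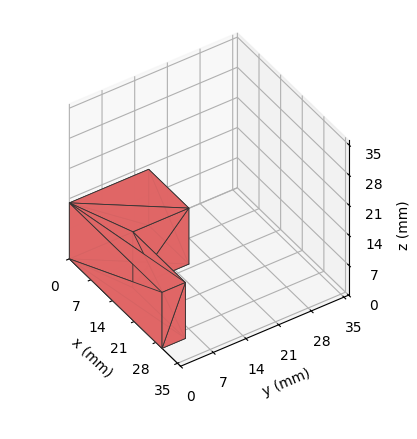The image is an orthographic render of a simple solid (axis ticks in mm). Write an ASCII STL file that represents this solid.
Reading the render: the shape is an L-shaped prism: outer 30 × 17 mm, arm thicknesses ≈ 5 mm (horizontal) and 13 mm (vertical), extruded 13 mm in z (dimensions read to the nearest mm from the axis ticks). For the STL, each face is triangulated and given an outward normal.

solid part
  facet normal 0.0000 0.0000 -1.0000
    outer loop
      vertex 30.0 5.0 0.0
      vertex 30.0 0.0 0.0
      vertex 0.0 0.0 0.0
    endloop
  endfacet
  facet normal 0.0000 0.0000 -1.0000
    outer loop
      vertex 13.0 5.0 0.0
      vertex 30.0 5.0 0.0
      vertex 0.0 0.0 0.0
    endloop
  endfacet
  facet normal 0.0000 0.0000 -1.0000
    outer loop
      vertex 13.0 17.0 0.0
      vertex 13.0 5.0 0.0
      vertex 0.0 0.0 0.0
    endloop
  endfacet
  facet normal 0.0000 0.0000 -1.0000
    outer loop
      vertex 0.0 17.0 0.0
      vertex 13.0 17.0 0.0
      vertex 0.0 0.0 0.0
    endloop
  endfacet
  facet normal 0.0000 0.0000 1.0000
    outer loop
      vertex 0.0 0.0 13.0
      vertex 30.0 0.0 13.0
      vertex 30.0 5.0 13.0
    endloop
  endfacet
  facet normal 0.0000 0.0000 1.0000
    outer loop
      vertex 0.0 0.0 13.0
      vertex 30.0 5.0 13.0
      vertex 13.0 5.0 13.0
    endloop
  endfacet
  facet normal 0.0000 0.0000 1.0000
    outer loop
      vertex 0.0 0.0 13.0
      vertex 13.0 5.0 13.0
      vertex 13.0 17.0 13.0
    endloop
  endfacet
  facet normal 0.0000 0.0000 1.0000
    outer loop
      vertex 0.0 0.0 13.0
      vertex 13.0 17.0 13.0
      vertex 0.0 17.0 13.0
    endloop
  endfacet
  facet normal 0.0000 -1.0000 0.0000
    outer loop
      vertex 0.0 0.0 0.0
      vertex 30.0 0.0 0.0
      vertex 30.0 0.0 13.0
    endloop
  endfacet
  facet normal 0.0000 -1.0000 0.0000
    outer loop
      vertex 0.0 0.0 0.0
      vertex 30.0 0.0 13.0
      vertex 0.0 0.0 13.0
    endloop
  endfacet
  facet normal 1.0000 0.0000 0.0000
    outer loop
      vertex 30.0 0.0 0.0
      vertex 30.0 5.0 0.0
      vertex 30.0 5.0 13.0
    endloop
  endfacet
  facet normal 1.0000 0.0000 0.0000
    outer loop
      vertex 30.0 0.0 0.0
      vertex 30.0 5.0 13.0
      vertex 30.0 0.0 13.0
    endloop
  endfacet
  facet normal 0.0000 1.0000 0.0000
    outer loop
      vertex 30.0 5.0 0.0
      vertex 13.0 5.0 0.0
      vertex 13.0 5.0 13.0
    endloop
  endfacet
  facet normal 0.0000 1.0000 0.0000
    outer loop
      vertex 30.0 5.0 0.0
      vertex 13.0 5.0 13.0
      vertex 30.0 5.0 13.0
    endloop
  endfacet
  facet normal 1.0000 0.0000 0.0000
    outer loop
      vertex 13.0 5.0 0.0
      vertex 13.0 17.0 0.0
      vertex 13.0 17.0 13.0
    endloop
  endfacet
  facet normal 1.0000 0.0000 0.0000
    outer loop
      vertex 13.0 5.0 0.0
      vertex 13.0 17.0 13.0
      vertex 13.0 5.0 13.0
    endloop
  endfacet
  facet normal 0.0000 1.0000 0.0000
    outer loop
      vertex 13.0 17.0 0.0
      vertex 0.0 17.0 0.0
      vertex 0.0 17.0 13.0
    endloop
  endfacet
  facet normal 0.0000 1.0000 0.0000
    outer loop
      vertex 13.0 17.0 0.0
      vertex 0.0 17.0 13.0
      vertex 13.0 17.0 13.0
    endloop
  endfacet
  facet normal -1.0000 0.0000 0.0000
    outer loop
      vertex 0.0 17.0 0.0
      vertex 0.0 0.0 0.0
      vertex 0.0 0.0 13.0
    endloop
  endfacet
  facet normal -1.0000 0.0000 0.0000
    outer loop
      vertex 0.0 17.0 0.0
      vertex 0.0 0.0 13.0
      vertex 0.0 17.0 13.0
    endloop
  endfacet
endsolid part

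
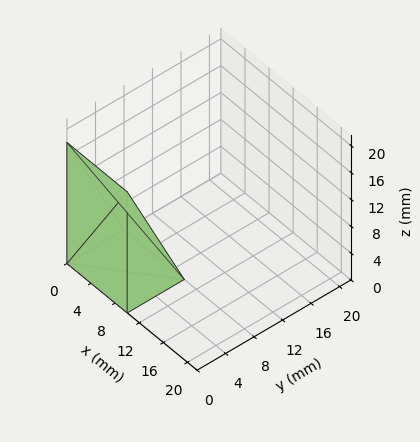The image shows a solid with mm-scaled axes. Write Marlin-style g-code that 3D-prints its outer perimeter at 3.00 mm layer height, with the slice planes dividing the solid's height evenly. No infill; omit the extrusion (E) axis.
Reading the render: the shape is a wedge (ramp): 10 × 8 mm base, rising to 18 mm along the y=0 edge and sloping linearly to z=0 at y=8 (dimensions read to the nearest mm from the axis ticks). For the g-code, the solid's height is divided into equal slices at the stated Δz and each level perimeter traced with G1 moves after a G0 lift.

; perimeter-only toolpath
G21 ; units = mm
G90 ; absolute positioning
G28 ; home
; layer 1
G0 Z3.00
G0 X0.00 Y0.00
G1 X10.00 Y0.00
G1 X10.00 Y6.67
G1 X0.00 Y6.67
G1 X0.00 Y0.00
; layer 2
G0 Z6.00
G0 X0.00 Y0.00
G1 X10.00 Y0.00
G1 X10.00 Y5.33
G1 X0.00 Y5.33
G1 X0.00 Y0.00
; layer 3
G0 Z9.00
G0 X0.00 Y0.00
G1 X10.00 Y0.00
G1 X10.00 Y4.00
G1 X0.00 Y4.00
G1 X0.00 Y0.00
; layer 4
G0 Z12.00
G0 X0.00 Y0.00
G1 X10.00 Y0.00
G1 X10.00 Y2.67
G1 X0.00 Y2.67
G1 X0.00 Y0.00
; layer 5
G0 Z15.00
G0 X0.00 Y0.00
G1 X10.00 Y0.00
G1 X10.00 Y1.33
G1 X0.00 Y1.33
G1 X0.00 Y0.00
M2 ; end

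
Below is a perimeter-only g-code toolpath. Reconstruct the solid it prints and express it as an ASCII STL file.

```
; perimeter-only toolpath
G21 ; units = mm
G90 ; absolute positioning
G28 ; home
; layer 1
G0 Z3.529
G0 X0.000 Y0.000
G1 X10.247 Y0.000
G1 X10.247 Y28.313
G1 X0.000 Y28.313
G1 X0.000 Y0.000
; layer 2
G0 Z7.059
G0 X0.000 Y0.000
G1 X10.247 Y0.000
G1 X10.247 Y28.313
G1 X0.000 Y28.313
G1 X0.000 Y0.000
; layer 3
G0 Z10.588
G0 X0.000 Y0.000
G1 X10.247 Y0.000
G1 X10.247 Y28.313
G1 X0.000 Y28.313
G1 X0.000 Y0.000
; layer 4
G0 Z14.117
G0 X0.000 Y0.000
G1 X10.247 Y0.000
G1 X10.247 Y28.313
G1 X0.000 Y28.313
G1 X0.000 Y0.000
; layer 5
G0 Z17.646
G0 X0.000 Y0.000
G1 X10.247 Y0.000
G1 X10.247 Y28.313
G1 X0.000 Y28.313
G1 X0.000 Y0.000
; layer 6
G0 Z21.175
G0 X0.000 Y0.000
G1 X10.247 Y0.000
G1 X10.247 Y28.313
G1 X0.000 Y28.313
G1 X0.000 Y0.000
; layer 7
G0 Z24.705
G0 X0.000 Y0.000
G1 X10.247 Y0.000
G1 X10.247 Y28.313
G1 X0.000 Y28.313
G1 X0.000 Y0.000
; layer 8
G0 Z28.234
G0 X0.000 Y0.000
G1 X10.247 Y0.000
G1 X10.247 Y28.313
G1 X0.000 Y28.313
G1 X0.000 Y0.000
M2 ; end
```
solid part
  facet normal 0.0000 0.0000 -1.0000
    outer loop
      vertex 10.247 28.313 0.000
      vertex 10.247 0.000 0.000
      vertex 0.000 0.000 0.000
    endloop
  endfacet
  facet normal 0.0000 0.0000 -1.0000
    outer loop
      vertex 0.000 28.313 0.000
      vertex 10.247 28.313 0.000
      vertex 0.000 0.000 0.000
    endloop
  endfacet
  facet normal 0.0000 0.0000 1.0000
    outer loop
      vertex 0.000 0.000 28.234
      vertex 10.247 0.000 28.234
      vertex 10.247 28.313 28.234
    endloop
  endfacet
  facet normal 0.0000 0.0000 1.0000
    outer loop
      vertex 0.000 0.000 28.234
      vertex 10.247 28.313 28.234
      vertex 0.000 28.313 28.234
    endloop
  endfacet
  facet normal 0.0000 -1.0000 0.0000
    outer loop
      vertex 0.000 0.000 0.000
      vertex 10.247 0.000 0.000
      vertex 10.247 0.000 28.234
    endloop
  endfacet
  facet normal 0.0000 -1.0000 0.0000
    outer loop
      vertex 0.000 0.000 0.000
      vertex 10.247 0.000 28.234
      vertex 0.000 0.000 28.234
    endloop
  endfacet
  facet normal 0.0000 1.0000 0.0000
    outer loop
      vertex 10.247 28.313 28.234
      vertex 10.247 28.313 0.000
      vertex 0.000 28.313 0.000
    endloop
  endfacet
  facet normal 0.0000 1.0000 0.0000
    outer loop
      vertex 0.000 28.313 28.234
      vertex 10.247 28.313 28.234
      vertex 0.000 28.313 0.000
    endloop
  endfacet
  facet normal -1.0000 0.0000 0.0000
    outer loop
      vertex 0.000 28.313 28.234
      vertex 0.000 28.313 0.000
      vertex 0.000 0.000 0.000
    endloop
  endfacet
  facet normal -1.0000 0.0000 0.0000
    outer loop
      vertex 0.000 0.000 28.234
      vertex 0.000 28.313 28.234
      vertex 0.000 0.000 0.000
    endloop
  endfacet
  facet normal 1.0000 0.0000 0.0000
    outer loop
      vertex 10.247 0.000 0.000
      vertex 10.247 28.313 0.000
      vertex 10.247 28.313 28.234
    endloop
  endfacet
  facet normal 1.0000 0.0000 0.0000
    outer loop
      vertex 10.247 0.000 0.000
      vertex 10.247 28.313 28.234
      vertex 10.247 0.000 28.234
    endloop
  endfacet
endsolid part

The G0 Z moves step by Δz≈3.529 mm. Every layer's G1 loop is the same polygon, so the solid is a straight extrusion of it from z=0 to z≈28.2. Closing with flat bottom and top caps and triangulating gives 12 facets — a rectangular box, roughly 10.2 × 28.3 mm footprint and 28.2 mm tall.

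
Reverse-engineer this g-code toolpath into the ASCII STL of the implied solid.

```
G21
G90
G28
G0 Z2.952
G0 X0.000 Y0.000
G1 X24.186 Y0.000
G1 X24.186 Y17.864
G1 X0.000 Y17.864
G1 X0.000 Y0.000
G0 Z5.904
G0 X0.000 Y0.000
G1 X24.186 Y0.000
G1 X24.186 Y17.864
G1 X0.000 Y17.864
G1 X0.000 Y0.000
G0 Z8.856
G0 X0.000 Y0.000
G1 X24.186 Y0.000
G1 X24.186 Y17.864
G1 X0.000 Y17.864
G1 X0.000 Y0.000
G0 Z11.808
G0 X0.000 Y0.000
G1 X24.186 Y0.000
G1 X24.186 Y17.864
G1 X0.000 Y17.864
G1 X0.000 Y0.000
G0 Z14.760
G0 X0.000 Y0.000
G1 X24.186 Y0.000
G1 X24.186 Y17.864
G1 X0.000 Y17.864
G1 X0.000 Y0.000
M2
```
solid part
  facet normal 0.0000 0.0000 -1.0000
    outer loop
      vertex 24.186 17.864 0.000
      vertex 24.186 0.000 0.000
      vertex 0.000 0.000 0.000
    endloop
  endfacet
  facet normal 0.0000 0.0000 -1.0000
    outer loop
      vertex 0.000 17.864 0.000
      vertex 24.186 17.864 0.000
      vertex 0.000 0.000 0.000
    endloop
  endfacet
  facet normal 0.0000 0.0000 1.0000
    outer loop
      vertex 0.000 0.000 14.760
      vertex 24.186 0.000 14.760
      vertex 24.186 17.864 14.760
    endloop
  endfacet
  facet normal 0.0000 0.0000 1.0000
    outer loop
      vertex 0.000 0.000 14.760
      vertex 24.186 17.864 14.760
      vertex 0.000 17.864 14.760
    endloop
  endfacet
  facet normal 0.0000 -1.0000 0.0000
    outer loop
      vertex 0.000 0.000 0.000
      vertex 24.186 0.000 0.000
      vertex 24.186 0.000 14.760
    endloop
  endfacet
  facet normal 0.0000 -1.0000 0.0000
    outer loop
      vertex 0.000 0.000 0.000
      vertex 24.186 0.000 14.760
      vertex 0.000 0.000 14.760
    endloop
  endfacet
  facet normal 0.0000 1.0000 0.0000
    outer loop
      vertex 24.186 17.864 14.760
      vertex 24.186 17.864 0.000
      vertex 0.000 17.864 0.000
    endloop
  endfacet
  facet normal 0.0000 1.0000 0.0000
    outer loop
      vertex 0.000 17.864 14.760
      vertex 24.186 17.864 14.760
      vertex 0.000 17.864 0.000
    endloop
  endfacet
  facet normal -1.0000 0.0000 0.0000
    outer loop
      vertex 0.000 17.864 14.760
      vertex 0.000 17.864 0.000
      vertex 0.000 0.000 0.000
    endloop
  endfacet
  facet normal -1.0000 0.0000 0.0000
    outer loop
      vertex 0.000 0.000 14.760
      vertex 0.000 17.864 14.760
      vertex 0.000 0.000 0.000
    endloop
  endfacet
  facet normal 1.0000 0.0000 0.0000
    outer loop
      vertex 24.186 0.000 0.000
      vertex 24.186 17.864 0.000
      vertex 24.186 17.864 14.760
    endloop
  endfacet
  facet normal 1.0000 0.0000 0.0000
    outer loop
      vertex 24.186 0.000 0.000
      vertex 24.186 17.864 14.760
      vertex 24.186 0.000 14.760
    endloop
  endfacet
endsolid part

The G0 Z moves step by Δz≈2.952 mm. Every layer's G1 loop is the same polygon, so the solid is a straight extrusion of it from z=0 to z≈14.8. Closing with flat bottom and top caps and triangulating gives 12 facets — a rectangular box, roughly 24.2 × 17.9 mm footprint and 14.8 mm tall.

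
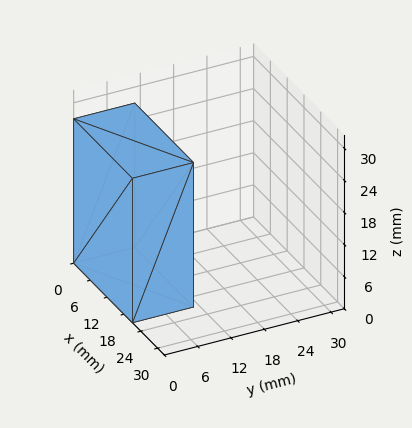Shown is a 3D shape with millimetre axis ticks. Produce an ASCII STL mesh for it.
Reading the render: the shape is a rectangular box, roughly 21 × 11 mm footprint and 27 mm tall (dimensions read to the nearest mm from the axis ticks). For the STL, each face is triangulated and given an outward normal.

solid part
  facet normal 0.0000 0.0000 -1.0000
    outer loop
      vertex 21.000 11.000 0.000
      vertex 21.000 0.000 0.000
      vertex 0.000 0.000 0.000
    endloop
  endfacet
  facet normal 0.0000 0.0000 -1.0000
    outer loop
      vertex 0.000 11.000 0.000
      vertex 21.000 11.000 0.000
      vertex 0.000 0.000 0.000
    endloop
  endfacet
  facet normal 0.0000 0.0000 1.0000
    outer loop
      vertex 0.000 0.000 27.000
      vertex 21.000 0.000 27.000
      vertex 21.000 11.000 27.000
    endloop
  endfacet
  facet normal 0.0000 0.0000 1.0000
    outer loop
      vertex 0.000 0.000 27.000
      vertex 21.000 11.000 27.000
      vertex 0.000 11.000 27.000
    endloop
  endfacet
  facet normal 0.0000 -1.0000 0.0000
    outer loop
      vertex 0.000 0.000 0.000
      vertex 21.000 0.000 0.000
      vertex 21.000 0.000 27.000
    endloop
  endfacet
  facet normal 0.0000 -1.0000 0.0000
    outer loop
      vertex 0.000 0.000 0.000
      vertex 21.000 0.000 27.000
      vertex 0.000 0.000 27.000
    endloop
  endfacet
  facet normal 0.0000 1.0000 0.0000
    outer loop
      vertex 21.000 11.000 27.000
      vertex 21.000 11.000 0.000
      vertex 0.000 11.000 0.000
    endloop
  endfacet
  facet normal 0.0000 1.0000 0.0000
    outer loop
      vertex 0.000 11.000 27.000
      vertex 21.000 11.000 27.000
      vertex 0.000 11.000 0.000
    endloop
  endfacet
  facet normal -1.0000 0.0000 0.0000
    outer loop
      vertex 0.000 11.000 27.000
      vertex 0.000 11.000 0.000
      vertex 0.000 0.000 0.000
    endloop
  endfacet
  facet normal -1.0000 0.0000 0.0000
    outer loop
      vertex 0.000 0.000 27.000
      vertex 0.000 11.000 27.000
      vertex 0.000 0.000 0.000
    endloop
  endfacet
  facet normal 1.0000 0.0000 0.0000
    outer loop
      vertex 21.000 0.000 0.000
      vertex 21.000 11.000 0.000
      vertex 21.000 11.000 27.000
    endloop
  endfacet
  facet normal 1.0000 0.0000 0.0000
    outer loop
      vertex 21.000 0.000 0.000
      vertex 21.000 11.000 27.000
      vertex 21.000 0.000 27.000
    endloop
  endfacet
endsolid part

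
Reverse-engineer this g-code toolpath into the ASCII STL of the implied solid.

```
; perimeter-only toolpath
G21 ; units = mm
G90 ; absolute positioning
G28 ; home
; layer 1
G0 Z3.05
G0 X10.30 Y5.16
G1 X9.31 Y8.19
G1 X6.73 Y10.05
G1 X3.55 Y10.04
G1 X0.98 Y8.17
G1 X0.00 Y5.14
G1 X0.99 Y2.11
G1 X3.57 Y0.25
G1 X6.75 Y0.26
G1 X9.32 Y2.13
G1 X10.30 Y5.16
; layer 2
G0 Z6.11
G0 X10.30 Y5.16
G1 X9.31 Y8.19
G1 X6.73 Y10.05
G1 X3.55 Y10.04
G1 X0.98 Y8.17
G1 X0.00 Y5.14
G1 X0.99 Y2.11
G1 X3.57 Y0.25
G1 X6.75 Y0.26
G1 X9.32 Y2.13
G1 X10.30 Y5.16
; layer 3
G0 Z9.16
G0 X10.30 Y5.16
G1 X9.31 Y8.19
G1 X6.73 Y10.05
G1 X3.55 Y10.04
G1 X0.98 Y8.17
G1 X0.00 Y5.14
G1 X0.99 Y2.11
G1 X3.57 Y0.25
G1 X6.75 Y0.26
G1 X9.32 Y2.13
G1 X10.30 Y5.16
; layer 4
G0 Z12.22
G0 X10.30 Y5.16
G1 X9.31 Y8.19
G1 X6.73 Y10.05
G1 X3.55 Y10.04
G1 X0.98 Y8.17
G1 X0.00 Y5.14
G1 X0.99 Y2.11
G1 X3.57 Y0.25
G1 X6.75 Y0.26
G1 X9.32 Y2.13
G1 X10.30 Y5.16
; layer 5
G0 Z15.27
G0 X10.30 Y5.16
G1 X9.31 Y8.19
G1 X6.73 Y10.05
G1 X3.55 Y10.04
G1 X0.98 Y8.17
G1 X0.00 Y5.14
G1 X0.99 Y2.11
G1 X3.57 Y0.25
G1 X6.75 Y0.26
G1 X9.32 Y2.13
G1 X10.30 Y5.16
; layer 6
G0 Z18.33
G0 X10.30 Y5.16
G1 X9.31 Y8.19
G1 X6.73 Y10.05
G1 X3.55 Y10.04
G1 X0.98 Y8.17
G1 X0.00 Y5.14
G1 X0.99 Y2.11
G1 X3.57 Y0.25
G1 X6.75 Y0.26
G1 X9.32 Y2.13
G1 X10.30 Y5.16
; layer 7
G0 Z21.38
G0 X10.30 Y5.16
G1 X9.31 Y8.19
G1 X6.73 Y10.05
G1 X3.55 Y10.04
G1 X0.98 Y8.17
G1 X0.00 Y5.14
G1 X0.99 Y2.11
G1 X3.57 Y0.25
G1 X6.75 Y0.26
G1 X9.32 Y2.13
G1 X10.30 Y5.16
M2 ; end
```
solid part
  facet normal 0.0000 0.0000 -1.0000
    outer loop
      vertex 6.73 10.05 0.00
      vertex 9.31 8.19 0.00
      vertex 10.30 5.16 0.00
    endloop
  endfacet
  facet normal 0.0000 0.0000 -1.0000
    outer loop
      vertex 3.55 10.04 0.00
      vertex 6.73 10.05 0.00
      vertex 10.30 5.16 0.00
    endloop
  endfacet
  facet normal 0.0000 0.0000 -1.0000
    outer loop
      vertex 0.98 8.17 0.00
      vertex 3.55 10.04 0.00
      vertex 10.30 5.16 0.00
    endloop
  endfacet
  facet normal 0.0000 0.0000 -1.0000
    outer loop
      vertex 0.00 5.14 0.00
      vertex 0.98 8.17 0.00
      vertex 10.30 5.16 0.00
    endloop
  endfacet
  facet normal 0.0000 0.0000 -1.0000
    outer loop
      vertex 0.99 2.11 0.00
      vertex 0.00 5.14 0.00
      vertex 10.30 5.16 0.00
    endloop
  endfacet
  facet normal 0.0000 0.0000 -1.0000
    outer loop
      vertex 3.57 0.25 0.00
      vertex 0.99 2.11 0.00
      vertex 10.30 5.16 0.00
    endloop
  endfacet
  facet normal 0.0000 0.0000 -1.0000
    outer loop
      vertex 6.75 0.26 0.00
      vertex 3.57 0.25 0.00
      vertex 10.30 5.16 0.00
    endloop
  endfacet
  facet normal 0.0000 0.0000 -1.0000
    outer loop
      vertex 9.32 2.13 0.00
      vertex 6.75 0.26 0.00
      vertex 10.30 5.16 0.00
    endloop
  endfacet
  facet normal 0.0000 0.0000 1.0000
    outer loop
      vertex 10.30 5.16 21.38
      vertex 9.31 8.19 21.38
      vertex 6.73 10.05 21.38
    endloop
  endfacet
  facet normal 0.0000 0.0000 1.0000
    outer loop
      vertex 10.30 5.16 21.38
      vertex 6.73 10.05 21.38
      vertex 3.55 10.04 21.38
    endloop
  endfacet
  facet normal 0.0000 0.0000 1.0000
    outer loop
      vertex 10.30 5.16 21.38
      vertex 3.55 10.04 21.38
      vertex 0.98 8.17 21.38
    endloop
  endfacet
  facet normal 0.0000 0.0000 1.0000
    outer loop
      vertex 10.30 5.16 21.38
      vertex 0.98 8.17 21.38
      vertex 0.00 5.14 21.38
    endloop
  endfacet
  facet normal 0.0000 0.0000 1.0000
    outer loop
      vertex 10.30 5.16 21.38
      vertex 0.00 5.14 21.38
      vertex 0.99 2.11 21.38
    endloop
  endfacet
  facet normal 0.0000 0.0000 1.0000
    outer loop
      vertex 10.30 5.16 21.38
      vertex 0.99 2.11 21.38
      vertex 3.57 0.25 21.38
    endloop
  endfacet
  facet normal 0.0000 0.0000 1.0000
    outer loop
      vertex 10.30 5.16 21.38
      vertex 3.57 0.25 21.38
      vertex 6.75 0.26 21.38
    endloop
  endfacet
  facet normal 0.0000 0.0000 1.0000
    outer loop
      vertex 10.30 5.16 21.38
      vertex 6.75 0.26 21.38
      vertex 9.32 2.13 21.38
    endloop
  endfacet
  facet normal 0.9505 0.3106 0.0000
    outer loop
      vertex 10.30 5.16 0.00
      vertex 9.31 8.19 0.00
      vertex 9.31 8.19 21.38
    endloop
  endfacet
  facet normal 0.9505 0.3106 0.0000
    outer loop
      vertex 10.30 5.16 0.00
      vertex 9.31 8.19 21.38
      vertex 10.30 5.16 21.38
    endloop
  endfacet
  facet normal 0.5848 0.8112 0.0000
    outer loop
      vertex 9.31 8.19 0.00
      vertex 6.73 10.05 0.00
      vertex 6.73 10.05 21.38
    endloop
  endfacet
  facet normal 0.5848 0.8112 0.0000
    outer loop
      vertex 9.31 8.19 0.00
      vertex 6.73 10.05 21.38
      vertex 9.31 8.19 21.38
    endloop
  endfacet
  facet normal -0.0031 1.0000 0.0000
    outer loop
      vertex 6.73 10.05 0.00
      vertex 3.55 10.04 0.00
      vertex 3.55 10.04 21.38
    endloop
  endfacet
  facet normal -0.0031 1.0000 0.0000
    outer loop
      vertex 6.73 10.05 0.00
      vertex 3.55 10.04 21.38
      vertex 6.73 10.05 21.38
    endloop
  endfacet
  facet normal -0.5884 0.8086 0.0000
    outer loop
      vertex 3.55 10.04 0.00
      vertex 0.98 8.17 0.00
      vertex 0.98 8.17 21.38
    endloop
  endfacet
  facet normal -0.5884 0.8086 0.0000
    outer loop
      vertex 3.55 10.04 0.00
      vertex 0.98 8.17 21.38
      vertex 3.55 10.04 21.38
    endloop
  endfacet
  facet normal -0.9515 0.3077 0.0000
    outer loop
      vertex 0.98 8.17 0.00
      vertex 0.00 5.14 0.00
      vertex 0.00 5.14 21.38
    endloop
  endfacet
  facet normal -0.9515 0.3077 0.0000
    outer loop
      vertex 0.98 8.17 0.00
      vertex 0.00 5.14 21.38
      vertex 0.98 8.17 21.38
    endloop
  endfacet
  facet normal -0.9505 -0.3106 0.0000
    outer loop
      vertex 0.00 5.14 0.00
      vertex 0.99 2.11 0.00
      vertex 0.99 2.11 21.38
    endloop
  endfacet
  facet normal -0.9505 -0.3106 0.0000
    outer loop
      vertex 0.00 5.14 0.00
      vertex 0.99 2.11 21.38
      vertex 0.00 5.14 21.38
    endloop
  endfacet
  facet normal -0.5848 -0.8112 0.0000
    outer loop
      vertex 0.99 2.11 0.00
      vertex 3.57 0.25 0.00
      vertex 3.57 0.25 21.38
    endloop
  endfacet
  facet normal -0.5848 -0.8112 0.0000
    outer loop
      vertex 0.99 2.11 0.00
      vertex 3.57 0.25 21.38
      vertex 0.99 2.11 21.38
    endloop
  endfacet
  facet normal 0.0031 -1.0000 0.0000
    outer loop
      vertex 3.57 0.25 0.00
      vertex 6.75 0.26 0.00
      vertex 6.75 0.26 21.38
    endloop
  endfacet
  facet normal 0.0031 -1.0000 0.0000
    outer loop
      vertex 3.57 0.25 0.00
      vertex 6.75 0.26 21.38
      vertex 3.57 0.25 21.38
    endloop
  endfacet
  facet normal 0.5884 -0.8086 0.0000
    outer loop
      vertex 6.75 0.26 0.00
      vertex 9.32 2.13 0.00
      vertex 9.32 2.13 21.38
    endloop
  endfacet
  facet normal 0.5884 -0.8086 0.0000
    outer loop
      vertex 6.75 0.26 0.00
      vertex 9.32 2.13 21.38
      vertex 6.75 0.26 21.38
    endloop
  endfacet
  facet normal 0.9515 -0.3077 0.0000
    outer loop
      vertex 9.32 2.13 0.00
      vertex 10.30 5.16 0.00
      vertex 10.30 5.16 21.38
    endloop
  endfacet
  facet normal 0.9515 -0.3077 0.0000
    outer loop
      vertex 9.32 2.13 0.00
      vertex 10.30 5.16 21.38
      vertex 9.32 2.13 21.38
    endloop
  endfacet
endsolid part

The G0 Z moves step by Δz≈3.05 mm. Every layer's G1 loop is the same polygon, so the solid is a straight extrusion of it from z=0 to z≈21.4. Closing with flat bottom and top caps and triangulating gives 36 facets — a regular 10-sided prism (a cylinder approximated with 10 flat sides), circumscribed radius ≈ 5.15 mm, height ≈ 21.4 mm.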